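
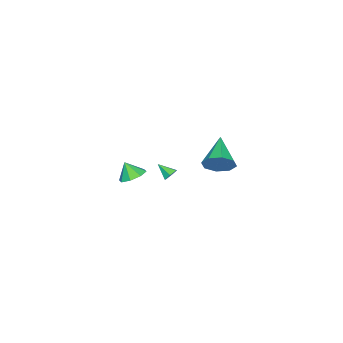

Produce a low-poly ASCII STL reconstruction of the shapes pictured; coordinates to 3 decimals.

solid 
facet normal 0.021 0.515 -0.857
outer loop
vertex -2.78 -4.361 -3.79
vertex -3.188 -3.669 -3.384
vertex -2.332 -3.917 -3.512
endloop
endfacet
facet normal 0.599 -0.761 0.249
outer loop
vertex -2.78 -4.361 -3.79
vertex -2.332 -3.917 -3.512
vertex -3.212 -4.251 -2.416
endloop
endfacet
facet normal 0.021 0.515 -0.857
outer loop
vertex -2.332 -3.917 -3.512
vertex -3.188 -3.669 -3.384
vertex -2.386 -3.328 -3.159
endloop
endfacet
facet normal 0.790 -0.260 0.555
outer loop
vertex -2.332 -3.917 -3.512
vertex -2.386 -3.328 -3.159
vertex -3.212 -4.251 -2.416
endloop
endfacet
facet normal 0.021 0.515 -0.857
outer loop
vertex -2.386 -3.328 -3.159
vertex -3.188 -3.669 -3.384
vertex -2.909 -2.939 -2.938
endloop
endfacet
facet normal 0.511 0.213 0.833
outer loop
vertex -2.386 -3.328 -3.159
vertex -2.909 -2.939 -2.938
vertex -3.212 -4.251 -2.416
endloop
endfacet
facet normal 0.021 0.515 -0.857
outer loop
vertex -2.909 -2.939 -2.938
vertex -3.188 -3.669 -3.384
vertex -3.596 -2.977 -2.978
endloop
endfacet
facet normal -0.075 0.384 0.921
outer loop
vertex -2.909 -2.939 -2.938
vertex -3.596 -2.977 -2.978
vertex -3.212 -4.251 -2.416
endloop
endfacet
facet normal 0.021 0.515 -0.857
outer loop
vertex -3.596 -2.977 -2.978
vertex -3.188 -3.669 -3.384
vertex -4.043 -3.421 -3.256
endloop
endfacet
facet normal -0.625 0.150 0.766
outer loop
vertex -3.596 -2.977 -2.978
vertex -4.043 -3.421 -3.256
vertex -3.212 -4.251 -2.416
endloop
endfacet
facet normal 0.021 0.515 -0.857
outer loop
vertex -4.043 -3.421 -3.256
vertex -3.188 -3.669 -3.384
vertex -3.99 -4.01 -3.609
endloop
endfacet
facet normal -0.815 -0.350 0.461
outer loop
vertex -4.043 -3.421 -3.256
vertex -3.99 -4.01 -3.609
vertex -3.212 -4.251 -2.416
endloop
endfacet
facet normal 0.021 0.515 -0.857
outer loop
vertex -3.99 -4.01 -3.609
vertex -3.188 -3.669 -3.384
vertex -3.466 -4.399 -3.83
endloop
endfacet
facet normal -0.535 -0.825 0.182
outer loop
vertex -3.99 -4.01 -3.609
vertex -3.466 -4.399 -3.83
vertex -3.212 -4.251 -2.416
endloop
endfacet
facet normal 0.021 0.515 -0.857
outer loop
vertex -3.466 -4.399 -3.83
vertex -3.188 -3.669 -3.384
vertex -2.78 -4.361 -3.79
endloop
endfacet
facet normal 0.050 -0.994 0.095
outer loop
vertex -3.466 -4.399 -3.83
vertex -2.78 -4.361 -3.79
vertex -3.212 -4.251 -2.416
endloop
endfacet
facet normal 0.803 0.422 -0.421
outer loop
vertex 1.088 3.886 3.688
vertex 0.533 4.223 2.968
vertex 0.811 4.559 3.835
endloop
endfacet
facet normal 0.113 -0.168 0.979
outer loop
vertex 1.088 3.886 3.688
vertex 0.811 4.559 3.835
vertex -1.153 3.337 3.852
endloop
endfacet
facet normal 0.803 0.422 -0.421
outer loop
vertex 0.811 4.559 3.835
vertex 0.533 4.223 2.968
vertex 0.371 5.035 3.473
endloop
endfacet
facet normal -0.256 0.424 0.869
outer loop
vertex 0.811 4.559 3.835
vertex 0.371 5.035 3.473
vertex -1.153 3.337 3.852
endloop
endfacet
facet normal 0.803 0.422 -0.421
outer loop
vertex 0.371 5.035 3.473
vertex 0.533 4.223 2.968
vertex 0.026 5.036 2.816
endloop
endfacet
facet normal -0.658 0.668 0.347
outer loop
vertex 0.371 5.035 3.473
vertex 0.026 5.036 2.816
vertex -1.153 3.337 3.852
endloop
endfacet
facet normal 0.803 0.422 -0.421
outer loop
vertex 0.026 5.036 2.816
vertex 0.533 4.223 2.968
vertex -0.022 4.561 2.248
endloop
endfacet
facet normal -0.860 0.425 -0.282
outer loop
vertex 0.026 5.036 2.816
vertex -0.022 4.561 2.248
vertex -1.153 3.337 3.852
endloop
endfacet
facet normal 0.803 0.422 -0.421
outer loop
vertex -0.022 4.561 2.248
vertex 0.533 4.223 2.968
vertex 0.255 3.888 2.101
endloop
endfacet
facet normal -0.743 -0.164 -0.649
outer loop
vertex -0.022 4.561 2.248
vertex 0.255 3.888 2.101
vertex -1.153 3.337 3.852
endloop
endfacet
facet normal 0.803 0.422 -0.421
outer loop
vertex 0.255 3.888 2.101
vertex 0.533 4.223 2.968
vertex 0.695 3.411 2.463
endloop
endfacet
facet normal -0.375 -0.755 -0.539
outer loop
vertex 0.255 3.888 2.101
vertex 0.695 3.411 2.463
vertex -1.153 3.337 3.852
endloop
endfacet
facet normal 0.803 0.422 -0.421
outer loop
vertex 0.695 3.411 2.463
vertex 0.533 4.223 2.968
vertex 1.04 3.411 3.12
endloop
endfacet
facet normal 0.029 -0.999 -0.015
outer loop
vertex 0.695 3.411 2.463
vertex 1.04 3.411 3.12
vertex -1.153 3.337 3.852
endloop
endfacet
facet normal 0.803 0.422 -0.421
outer loop
vertex 1.04 3.411 3.12
vertex 0.533 4.223 2.968
vertex 1.088 3.886 3.688
endloop
endfacet
facet normal 0.230 -0.756 0.613
outer loop
vertex 1.04 3.411 3.12
vertex 1.088 3.886 3.688
vertex -1.153 3.337 3.852
endloop
endfacet
facet normal 0.028 0.838 -0.544
outer loop
vertex -1.522 -0.449 -1.411
vertex -2.014 -0.346 -1.278
vertex -1.623 -0.169 -0.985
endloop
endfacet
facet normal 0.891 -0.253 0.378
outer loop
vertex -1.522 -0.449 -1.411
vertex -1.623 -0.169 -0.985
vertex -2.046 -1.234 -0.702
endloop
endfacet
facet normal 0.030 0.838 -0.545
outer loop
vertex -1.623 -0.169 -0.985
vertex -2.014 -0.346 -1.278
vertex -2.116 -0.065 -0.852
endloop
endfacet
facet normal 0.285 0.139 0.948
outer loop
vertex -1.623 -0.169 -0.985
vertex -2.116 -0.065 -0.852
vertex -2.046 -1.234 -0.702
endloop
endfacet
facet normal 0.031 0.838 -0.545
outer loop
vertex -2.116 -0.065 -0.852
vertex -2.014 -0.346 -1.278
vertex -2.506 -0.242 -1.146
endloop
endfacet
facet normal -0.619 0.063 0.783
outer loop
vertex -2.116 -0.065 -0.852
vertex -2.506 -0.242 -1.146
vertex -2.046 -1.234 -0.702
endloop
endfacet
facet normal 0.031 0.838 -0.545
outer loop
vertex -2.506 -0.242 -1.146
vertex -2.014 -0.346 -1.278
vertex -2.405 -0.523 -1.572
endloop
endfacet
facet normal -0.914 -0.402 0.049
outer loop
vertex -2.506 -0.242 -1.146
vertex -2.405 -0.523 -1.572
vertex -2.046 -1.234 -0.702
endloop
endfacet
facet normal 0.029 0.839 -0.543
outer loop
vertex -2.405 -0.523 -1.572
vertex -2.014 -0.346 -1.278
vertex -1.913 -0.626 -1.705
endloop
endfacet
facet normal -0.308 -0.795 -0.523
outer loop
vertex -2.405 -0.523 -1.572
vertex -1.913 -0.626 -1.705
vertex -2.046 -1.234 -0.702
endloop
endfacet
facet normal 0.029 0.839 -0.543
outer loop
vertex -1.913 -0.626 -1.705
vertex -2.014 -0.346 -1.278
vertex -1.522 -0.449 -1.411
endloop
endfacet
facet normal 0.595 -0.720 -0.358
outer loop
vertex -1.913 -0.626 -1.705
vertex -1.522 -0.449 -1.411
vertex -2.046 -1.234 -0.702
endloop
endfacet

endsolid


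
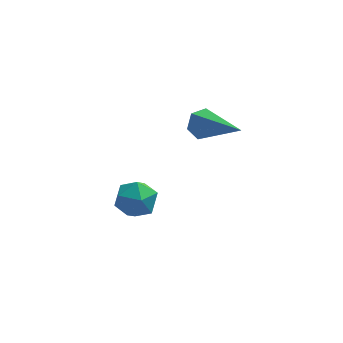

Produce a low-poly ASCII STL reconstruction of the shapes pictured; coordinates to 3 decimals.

solid 
facet normal -0.970 0.111 0.215
outer loop
vertex 0.567 1.177 -0.993
vertex 0.705 0.919 -0.238
vertex 0.757 1.708 -0.412
endloop
endfacet
facet normal -0.765 0.580 -0.280
outer loop
vertex 0.567 1.177 -0.993
vertex 0.757 1.708 -0.412
vertex 1.083 1.781 -1.15
endloop
endfacet
facet normal -0.506 0.215 -0.836
outer loop
vertex 0.567 1.177 -0.993
vertex 1.083 1.781 -1.15
vertex 1.233 1.037 -1.432
endloop
endfacet
facet normal -0.551 -0.480 -0.683
outer loop
vertex 0.567 1.177 -0.993
vertex 1.233 1.037 -1.432
vertex 0.999 0.504 -0.868
endloop
endfacet
facet normal -0.838 -0.544 -0.033
outer loop
vertex 0.567 1.177 -0.993
vertex 0.999 0.504 -0.868
vertex 0.705 0.919 -0.238
endloop
endfacet
facet normal -0.234 0.972 -0.007
outer loop
vertex 1.083 1.781 -1.15
vertex 0.757 1.708 -0.412
vertex 1.541 1.896 -0.492
endloop
endfacet
facet normal -0.567 0.213 0.796
outer loop
vertex 0.757 1.708 -0.412
vertex 0.705 0.919 -0.238
vertex 1.307 1.363 0.072
endloop
endfacet
facet normal -0.353 -0.848 0.394
outer loop
vertex 0.705 0.919 -0.238
vertex 0.999 0.504 -0.868
vertex 1.457 0.619 -0.21
endloop
endfacet
facet normal 0.112 -0.745 -0.658
outer loop
vertex 0.999 0.504 -0.868
vertex 1.233 1.037 -1.432
vertex 1.783 0.692 -0.948
endloop
endfacet
facet normal 0.186 0.381 -0.906
outer loop
vertex 1.233 1.037 -1.432
vertex 1.083 1.781 -1.15
vertex 1.835 1.481 -1.122
endloop
endfacet
facet normal 0.551 0.480 0.683
outer loop
vertex 1.973 1.223 -0.367
vertex 1.541 1.896 -0.492
vertex 1.307 1.363 0.072
endloop
endfacet
facet normal 0.506 -0.215 0.836
outer loop
vertex 1.973 1.223 -0.367
vertex 1.307 1.363 0.072
vertex 1.457 0.619 -0.21
endloop
endfacet
facet normal 0.765 -0.580 0.280
outer loop
vertex 1.973 1.223 -0.367
vertex 1.457 0.619 -0.21
vertex 1.783 0.692 -0.948
endloop
endfacet
facet normal 0.970 -0.111 -0.215
outer loop
vertex 1.973 1.223 -0.367
vertex 1.783 0.692 -0.948
vertex 1.835 1.481 -1.122
endloop
endfacet
facet normal 0.838 0.544 0.033
outer loop
vertex 1.973 1.223 -0.367
vertex 1.835 1.481 -1.122
vertex 1.541 1.896 -0.492
endloop
endfacet
facet normal -0.112 0.745 0.658
outer loop
vertex 1.307 1.363 0.072
vertex 1.541 1.896 -0.492
vertex 0.757 1.708 -0.412
endloop
endfacet
facet normal -0.186 -0.381 0.906
outer loop
vertex 1.457 0.619 -0.21
vertex 1.307 1.363 0.072
vertex 0.705 0.919 -0.238
endloop
endfacet
facet normal 0.234 -0.972 0.007
outer loop
vertex 1.783 0.692 -0.948
vertex 1.457 0.619 -0.21
vertex 0.999 0.504 -0.868
endloop
endfacet
facet normal 0.567 -0.213 -0.796
outer loop
vertex 1.835 1.481 -1.122
vertex 1.783 0.692 -0.948
vertex 1.233 1.037 -1.432
endloop
endfacet
facet normal 0.353 0.848 -0.394
outer loop
vertex 1.541 1.896 -0.492
vertex 1.835 1.481 -1.122
vertex 1.083 1.781 -1.15
endloop
endfacet
facet normal -0.592 0.685 -0.424
outer loop
vertex 3.725 1.33 2.57
vertex 3.387 1.345 3.066
vertex 3.856 1.716 3.011
endloop
endfacet
facet normal 0.900 0.159 -0.407
outer loop
vertex 3.725 1.33 2.57
vertex 3.856 1.716 3.011
vertex 4.573 -0.025 3.914
endloop
endfacet
facet normal -0.592 0.686 -0.423
outer loop
vertex 3.856 1.716 3.011
vertex 3.387 1.345 3.066
vertex 3.518 1.73 3.507
endloop
endfacet
facet normal 0.706 0.533 0.466
outer loop
vertex 3.856 1.716 3.011
vertex 3.518 1.73 3.507
vertex 4.573 -0.025 3.914
endloop
endfacet
facet normal -0.592 0.686 -0.423
outer loop
vertex 3.518 1.73 3.507
vertex 3.387 1.345 3.066
vertex 3.049 1.359 3.561
endloop
endfacet
facet normal -0.045 0.200 0.979
outer loop
vertex 3.518 1.73 3.507
vertex 3.049 1.359 3.561
vertex 4.573 -0.025 3.914
endloop
endfacet
facet normal -0.593 0.685 -0.424
outer loop
vertex 3.049 1.359 3.561
vertex 3.387 1.345 3.066
vertex 2.919 0.974 3.121
endloop
endfacet
facet normal -0.602 -0.505 0.619
outer loop
vertex 3.049 1.359 3.561
vertex 2.919 0.974 3.121
vertex 4.573 -0.025 3.914
endloop
endfacet
facet normal -0.593 0.685 -0.425
outer loop
vertex 2.919 0.974 3.121
vertex 3.387 1.345 3.066
vertex 3.257 0.959 2.625
endloop
endfacet
facet normal -0.409 -0.877 -0.252
outer loop
vertex 2.919 0.974 3.121
vertex 3.257 0.959 2.625
vertex 4.573 -0.025 3.914
endloop
endfacet
facet normal -0.593 0.685 -0.425
outer loop
vertex 3.257 0.959 2.625
vertex 3.387 1.345 3.066
vertex 3.725 1.33 2.57
endloop
endfacet
facet normal 0.342 -0.545 -0.765
outer loop
vertex 3.257 0.959 2.625
vertex 3.725 1.33 2.57
vertex 4.573 -0.025 3.914
endloop
endfacet

endsolid


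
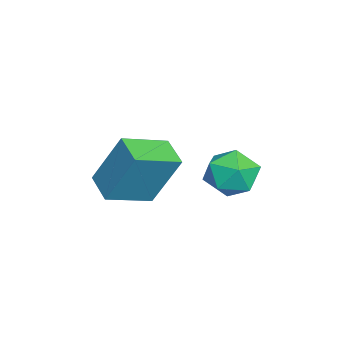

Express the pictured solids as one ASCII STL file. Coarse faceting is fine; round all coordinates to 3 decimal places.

solid 
facet normal -0.551 0.766 -0.331
outer loop
vertex 0.659 -2.622 0.427
vertex 1.623 -2.083 0.071
vertex 0.485 -3.571 -1.483
endloop
endfacet
facet normal -0.831 -0.464 0.306
outer loop
vertex 1.437 -4.897 -0.911
vertex 0.659 -2.622 0.427
vertex 0.485 -3.571 -1.483
endloop
endfacet
facet normal -0.551 0.766 -0.330
outer loop
vertex 0.485 -3.571 -1.483
vertex 1.623 -2.083 0.071
vertex 1.448 -3.032 -1.839
endloop
endfacet
facet normal -0.082 -0.444 -0.892
outer loop
vertex 1.448 -3.032 -1.839
vertex 1.437 -4.897 -0.911
vertex 0.485 -3.571 -1.483
endloop
endfacet
facet normal 0.082 0.444 0.893
outer loop
vertex 0.659 -2.622 0.427
vertex 2.575 -3.409 0.643
vertex 1.623 -2.083 0.071
endloop
endfacet
facet normal -0.831 -0.465 0.307
outer loop
vertex 1.612 -3.948 0.999
vertex 0.659 -2.622 0.427
vertex 1.437 -4.897 -0.911
endloop
endfacet
facet normal 0.082 0.444 0.892
outer loop
vertex 1.612 -3.948 0.999
vertex 2.575 -3.409 0.643
vertex 0.659 -2.622 0.427
endloop
endfacet
facet normal 0.831 0.464 -0.307
outer loop
vertex 1.623 -2.083 0.071
vertex 2.575 -3.409 0.643
vertex 1.448 -3.032 -1.839
endloop
endfacet
facet normal -0.082 -0.444 -0.892
outer loop
vertex 2.401 -4.358 -1.267
vertex 1.437 -4.897 -0.911
vertex 1.448 -3.032 -1.839
endloop
endfacet
facet normal 0.831 0.465 -0.307
outer loop
vertex 1.448 -3.032 -1.839
vertex 2.575 -3.409 0.643
vertex 2.401 -4.358 -1.267
endloop
endfacet
facet normal 0.551 -0.767 0.330
outer loop
vertex 2.401 -4.358 -1.267
vertex 1.612 -3.948 0.999
vertex 1.437 -4.897 -0.911
endloop
endfacet
facet normal 0.551 -0.766 0.331
outer loop
vertex 2.575 -3.409 0.643
vertex 1.612 -3.948 0.999
vertex 2.401 -4.358 -1.267
endloop
endfacet
facet normal 0.211 0.559 0.802
outer loop
vertex 0.627 0.262 -0.581
vertex 0.437 -0.527 0.019
vertex 1.37 -0.375 -0.333
endloop
endfacet
facet normal 0.587 0.775 0.234
outer loop
vertex 0.627 0.262 -0.581
vertex 1.37 -0.375 -0.333
vertex 1.294 -0.032 -1.28
endloop
endfacet
facet normal 0.125 0.952 -0.281
outer loop
vertex 0.627 0.262 -0.581
vertex 1.294 -0.032 -1.28
vertex 0.314 0.028 -1.512
endloop
endfacet
facet normal -0.536 0.844 -0.032
outer loop
vertex 0.627 0.262 -0.581
vertex 0.314 0.028 -1.512
vertex -0.216 -0.278 -0.709
endloop
endfacet
facet normal -0.482 0.601 0.638
outer loop
vertex 0.627 0.262 -0.581
vertex -0.216 -0.278 -0.709
vertex 0.437 -0.527 0.019
endloop
endfacet
facet normal 0.975 0.224 0.003
outer loop
vertex 1.294 -0.032 -1.28
vertex 1.37 -0.375 -0.333
vertex 1.516 -1.002 -1.111
endloop
endfacet
facet normal 0.368 -0.127 0.921
outer loop
vertex 1.37 -0.375 -0.333
vertex 0.437 -0.527 0.019
vertex 0.986 -1.308 -0.308
endloop
endfacet
facet normal -0.753 -0.058 0.656
outer loop
vertex 0.437 -0.527 0.019
vertex -0.216 -0.278 -0.709
vertex 0.006 -1.248 -0.54
endloop
endfacet
facet normal -0.840 0.334 -0.427
outer loop
vertex -0.216 -0.278 -0.709
vertex 0.314 0.028 -1.512
vertex -0.07 -0.905 -1.487
endloop
endfacet
facet normal 0.228 0.508 -0.831
outer loop
vertex 0.314 0.028 -1.512
vertex 1.294 -0.032 -1.28
vertex 0.863 -0.753 -1.839
endloop
endfacet
facet normal 0.536 -0.844 0.032
outer loop
vertex 0.673 -1.542 -1.239
vertex 1.516 -1.002 -1.111
vertex 0.986 -1.308 -0.308
endloop
endfacet
facet normal -0.125 -0.952 0.281
outer loop
vertex 0.673 -1.542 -1.239
vertex 0.986 -1.308 -0.308
vertex 0.006 -1.248 -0.54
endloop
endfacet
facet normal -0.587 -0.775 -0.234
outer loop
vertex 0.673 -1.542 -1.239
vertex 0.006 -1.248 -0.54
vertex -0.07 -0.905 -1.487
endloop
endfacet
facet normal -0.211 -0.559 -0.802
outer loop
vertex 0.673 -1.542 -1.239
vertex -0.07 -0.905 -1.487
vertex 0.863 -0.753 -1.839
endloop
endfacet
facet normal 0.482 -0.601 -0.638
outer loop
vertex 0.673 -1.542 -1.239
vertex 0.863 -0.753 -1.839
vertex 1.516 -1.002 -1.111
endloop
endfacet
facet normal 0.840 -0.334 0.427
outer loop
vertex 0.986 -1.308 -0.308
vertex 1.516 -1.002 -1.111
vertex 1.37 -0.375 -0.333
endloop
endfacet
facet normal -0.228 -0.508 0.831
outer loop
vertex 0.006 -1.248 -0.54
vertex 0.986 -1.308 -0.308
vertex 0.437 -0.527 0.019
endloop
endfacet
facet normal -0.975 -0.224 -0.003
outer loop
vertex -0.07 -0.905 -1.487
vertex 0.006 -1.248 -0.54
vertex -0.216 -0.278 -0.709
endloop
endfacet
facet normal -0.368 0.127 -0.921
outer loop
vertex 0.863 -0.753 -1.839
vertex -0.07 -0.905 -1.487
vertex 0.314 0.028 -1.512
endloop
endfacet
facet normal 0.753 0.058 -0.656
outer loop
vertex 1.516 -1.002 -1.111
vertex 0.863 -0.753 -1.839
vertex 1.294 -0.032 -1.28
endloop
endfacet

endsolid


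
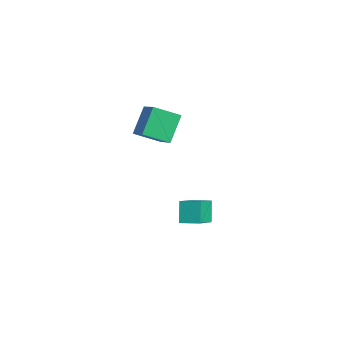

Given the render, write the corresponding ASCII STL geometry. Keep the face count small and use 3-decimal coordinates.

solid 
facet normal -0.555 -0.717 0.421
outer loop
vertex 1.49 2.577 4.265
vertex 0.479 2.872 3.435
vertex 1.942 1.724 3.409
endloop
endfacet
facet normal 0.754 -0.221 0.619
outer loop
vertex 2.581 2.548 2.925
vertex 1.49 2.577 4.265
vertex 1.942 1.724 3.409
endloop
endfacet
facet normal -0.555 -0.717 0.421
outer loop
vertex 1.942 1.724 3.409
vertex 0.479 2.872 3.435
vertex 0.932 2.019 2.58
endloop
endfacet
facet normal 0.351 -0.661 -0.663
outer loop
vertex 0.932 2.019 2.58
vertex 2.581 2.548 2.925
vertex 1.942 1.724 3.409
endloop
endfacet
facet normal -0.351 0.661 0.663
outer loop
vertex 1.49 2.577 4.265
vertex 1.118 3.696 2.951
vertex 0.479 2.872 3.435
endloop
endfacet
facet normal 0.754 -0.220 0.619
outer loop
vertex 2.128 3.401 3.78
vertex 1.49 2.577 4.265
vertex 2.581 2.548 2.925
endloop
endfacet
facet normal -0.351 0.662 0.663
outer loop
vertex 2.128 3.401 3.78
vertex 1.118 3.696 2.951
vertex 1.49 2.577 4.265
endloop
endfacet
facet normal -0.754 0.221 -0.619
outer loop
vertex 0.479 2.872 3.435
vertex 1.118 3.696 2.951
vertex 0.932 2.019 2.58
endloop
endfacet
facet normal 0.351 -0.662 -0.663
outer loop
vertex 1.57 2.843 2.095
vertex 2.581 2.548 2.925
vertex 0.932 2.019 2.58
endloop
endfacet
facet normal -0.755 0.220 -0.618
outer loop
vertex 0.932 2.019 2.58
vertex 1.118 3.696 2.951
vertex 1.57 2.843 2.095
endloop
endfacet
facet normal 0.555 0.717 -0.421
outer loop
vertex 1.57 2.843 2.095
vertex 2.128 3.401 3.78
vertex 2.581 2.548 2.925
endloop
endfacet
facet normal 0.555 0.717 -0.421
outer loop
vertex 1.118 3.696 2.951
vertex 2.128 3.401 3.78
vertex 1.57 2.843 2.095
endloop
endfacet
facet normal -0.534 0.420 0.734
outer loop
vertex 3.19 2.518 -0.168
vertex 3.787 3.05 -0.038
vertex 2.435 3.657 -1.37
endloop
endfacet
facet normal -0.737 -0.657 -0.160
outer loop
vertex 2.953 3.25 -2.082
vertex 3.19 2.518 -0.168
vertex 2.435 3.657 -1.37
endloop
endfacet
facet normal -0.535 0.420 0.734
outer loop
vertex 2.435 3.657 -1.37
vertex 3.787 3.05 -0.038
vertex 3.031 4.189 -1.24
endloop
endfacet
facet normal -0.415 0.626 -0.660
outer loop
vertex 3.031 4.189 -1.24
vertex 2.953 3.25 -2.082
vertex 2.435 3.657 -1.37
endloop
endfacet
facet normal 0.415 -0.627 0.660
outer loop
vertex 3.19 2.518 -0.168
vertex 4.305 2.643 -0.75
vertex 3.787 3.05 -0.038
endloop
endfacet
facet normal -0.736 -0.658 -0.160
outer loop
vertex 3.709 2.111 -0.88
vertex 3.19 2.518 -0.168
vertex 2.953 3.25 -2.082
endloop
endfacet
facet normal 0.415 -0.626 0.660
outer loop
vertex 3.709 2.111 -0.88
vertex 4.305 2.643 -0.75
vertex 3.19 2.518 -0.168
endloop
endfacet
facet normal 0.736 0.657 0.160
outer loop
vertex 3.787 3.05 -0.038
vertex 4.305 2.643 -0.75
vertex 3.031 4.189 -1.24
endloop
endfacet
facet normal -0.414 0.626 -0.660
outer loop
vertex 3.55 3.782 -1.952
vertex 2.953 3.25 -2.082
vertex 3.031 4.189 -1.24
endloop
endfacet
facet normal 0.736 0.658 0.161
outer loop
vertex 3.031 4.189 -1.24
vertex 4.305 2.643 -0.75
vertex 3.55 3.782 -1.952
endloop
endfacet
facet normal 0.534 -0.420 -0.734
outer loop
vertex 3.55 3.782 -1.952
vertex 3.709 2.111 -0.88
vertex 2.953 3.25 -2.082
endloop
endfacet
facet normal 0.535 -0.420 -0.734
outer loop
vertex 4.305 2.643 -0.75
vertex 3.709 2.111 -0.88
vertex 3.55 3.782 -1.952
endloop
endfacet

endsolid


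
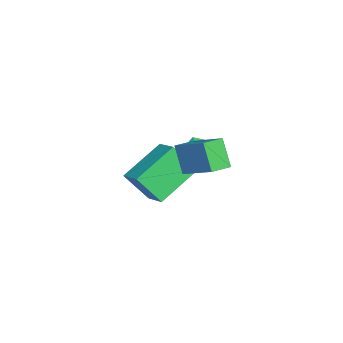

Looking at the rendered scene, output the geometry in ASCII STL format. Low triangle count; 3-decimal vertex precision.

solid 
facet normal -0.437 -0.274 0.857
outer loop
vertex 3.509 4.067 4.151
vertex 2.9 4.678 4.036
vertex 2.57 2.976 3.323
endloop
endfacet
facet normal 0.700 -0.702 0.132
outer loop
vertex 3.12 3.322 2.244
vertex 3.509 4.067 4.151
vertex 2.57 2.976 3.323
endloop
endfacet
facet normal -0.436 -0.274 0.857
outer loop
vertex 2.57 2.976 3.323
vertex 2.9 4.678 4.036
vertex 1.961 3.588 3.209
endloop
endfacet
facet normal -0.566 -0.656 -0.499
outer loop
vertex 1.961 3.588 3.209
vertex 3.12 3.322 2.244
vertex 2.57 2.976 3.323
endloop
endfacet
facet normal 0.565 0.657 0.499
outer loop
vertex 3.509 4.067 4.151
vertex 3.45 5.024 2.957
vertex 2.9 4.678 4.036
endloop
endfacet
facet normal 0.699 -0.702 0.132
outer loop
vertex 4.059 4.412 3.071
vertex 3.509 4.067 4.151
vertex 3.12 3.322 2.244
endloop
endfacet
facet normal 0.566 0.656 0.498
outer loop
vertex 4.059 4.412 3.071
vertex 3.45 5.024 2.957
vertex 3.509 4.067 4.151
endloop
endfacet
facet normal -0.700 0.702 -0.131
outer loop
vertex 2.9 4.678 4.036
vertex 3.45 5.024 2.957
vertex 1.961 3.588 3.209
endloop
endfacet
facet normal -0.566 -0.657 -0.498
outer loop
vertex 2.511 3.933 2.129
vertex 3.12 3.322 2.244
vertex 1.961 3.588 3.209
endloop
endfacet
facet normal -0.700 0.702 -0.132
outer loop
vertex 1.961 3.588 3.209
vertex 3.45 5.024 2.957
vertex 2.511 3.933 2.129
endloop
endfacet
facet normal 0.437 0.274 -0.857
outer loop
vertex 2.511 3.933 2.129
vertex 4.059 4.412 3.071
vertex 3.12 3.322 2.244
endloop
endfacet
facet normal 0.436 0.275 -0.857
outer loop
vertex 3.45 5.024 2.957
vertex 4.059 4.412 3.071
vertex 2.511 3.933 2.129
endloop
endfacet
facet normal -0.609 0.743 0.276
outer loop
vertex -0.183 4.172 1.257
vertex -0.594 3.726 1.551
vertex -0.093 4.006 1.903
endloop
endfacet
facet normal 0.067 0.969 0.240
outer loop
vertex -0.183 4.172 1.257
vertex -0.093 4.006 1.903
vertex 0.438 4.07 1.495
endloop
endfacet
facet normal 0.303 0.853 -0.425
outer loop
vertex -0.183 4.172 1.257
vertex 0.438 4.07 1.495
vertex 0.266 3.83 0.89
endloop
endfacet
facet normal -0.229 0.557 -0.799
outer loop
vertex -0.183 4.172 1.257
vertex 0.266 3.83 0.89
vertex -0.372 3.618 0.925
endloop
endfacet
facet normal -0.792 0.489 -0.365
outer loop
vertex -0.183 4.172 1.257
vertex -0.372 3.618 0.925
vertex -0.594 3.726 1.551
endloop
endfacet
facet normal 0.457 0.569 0.684
outer loop
vertex 0.438 4.07 1.495
vertex -0.093 4.006 1.903
vertex 0.412 3.562 1.935
endloop
endfacet
facet normal -0.637 0.205 0.743
outer loop
vertex -0.093 4.006 1.903
vertex -0.594 3.726 1.551
vertex -0.226 3.35 1.97
endloop
endfacet
facet normal -0.933 -0.208 -0.295
outer loop
vertex -0.594 3.726 1.551
vertex -0.372 3.618 0.925
vertex -0.398 3.11 1.365
endloop
endfacet
facet normal -0.022 -0.097 -0.995
outer loop
vertex -0.372 3.618 0.925
vertex 0.266 3.83 0.89
vertex 0.133 3.174 0.957
endloop
endfacet
facet normal 0.837 0.384 -0.390
outer loop
vertex 0.266 3.83 0.89
vertex 0.438 4.07 1.495
vertex 0.634 3.454 1.309
endloop
endfacet
facet normal 0.229 -0.557 0.799
outer loop
vertex 0.223 3.008 1.603
vertex 0.412 3.562 1.935
vertex -0.226 3.35 1.97
endloop
endfacet
facet normal -0.303 -0.853 0.425
outer loop
vertex 0.223 3.008 1.603
vertex -0.226 3.35 1.97
vertex -0.398 3.11 1.365
endloop
endfacet
facet normal -0.067 -0.969 -0.240
outer loop
vertex 0.223 3.008 1.603
vertex -0.398 3.11 1.365
vertex 0.133 3.174 0.957
endloop
endfacet
facet normal 0.609 -0.743 -0.276
outer loop
vertex 0.223 3.008 1.603
vertex 0.133 3.174 0.957
vertex 0.634 3.454 1.309
endloop
endfacet
facet normal 0.792 -0.489 0.365
outer loop
vertex 0.223 3.008 1.603
vertex 0.634 3.454 1.309
vertex 0.412 3.562 1.935
endloop
endfacet
facet normal 0.022 0.097 0.995
outer loop
vertex -0.226 3.35 1.97
vertex 0.412 3.562 1.935
vertex -0.093 4.006 1.903
endloop
endfacet
facet normal -0.837 -0.384 0.390
outer loop
vertex -0.398 3.11 1.365
vertex -0.226 3.35 1.97
vertex -0.594 3.726 1.551
endloop
endfacet
facet normal -0.457 -0.569 -0.684
outer loop
vertex 0.133 3.174 0.957
vertex -0.398 3.11 1.365
vertex -0.372 3.618 0.925
endloop
endfacet
facet normal 0.637 -0.205 -0.743
outer loop
vertex 0.634 3.454 1.309
vertex 0.133 3.174 0.957
vertex 0.266 3.83 0.89
endloop
endfacet
facet normal 0.933 0.208 0.295
outer loop
vertex 0.412 3.562 1.935
vertex 0.634 3.454 1.309
vertex 0.438 4.07 1.495
endloop
endfacet
facet normal -0.758 -0.527 -0.385
outer loop
vertex -0.627 0.715 -0.6
vertex -1.971 1.938 0.371
vertex -0.658 1.652 -1.822
endloop
endfacet
facet normal 0.652 -0.594 -0.472
outer loop
vertex 0.191 2.242 -1.391
vertex -0.627 0.715 -0.6
vertex -0.658 1.652 -1.822
endloop
endfacet
facet normal -0.758 -0.527 -0.385
outer loop
vertex -0.658 1.652 -1.822
vertex -1.971 1.938 0.371
vertex -2.002 2.874 -0.851
endloop
endfacet
facet normal -0.020 0.608 -0.793
outer loop
vertex -2.002 2.874 -0.851
vertex 0.191 2.242 -1.391
vertex -0.658 1.652 -1.822
endloop
endfacet
facet normal 0.020 -0.608 0.794
outer loop
vertex -0.627 0.715 -0.6
vertex -1.122 2.528 0.802
vertex -1.971 1.938 0.371
endloop
endfacet
facet normal 0.652 -0.594 -0.471
outer loop
vertex 0.222 1.306 -0.169
vertex -0.627 0.715 -0.6
vertex 0.191 2.242 -1.391
endloop
endfacet
facet normal 0.020 -0.608 0.794
outer loop
vertex 0.222 1.306 -0.169
vertex -1.122 2.528 0.802
vertex -0.627 0.715 -0.6
endloop
endfacet
facet normal -0.652 0.594 0.471
outer loop
vertex -1.971 1.938 0.371
vertex -1.122 2.528 0.802
vertex -2.002 2.874 -0.851
endloop
endfacet
facet normal -0.020 0.608 -0.794
outer loop
vertex -1.153 3.465 -0.42
vertex 0.191 2.242 -1.391
vertex -2.002 2.874 -0.851
endloop
endfacet
facet normal -0.652 0.593 0.472
outer loop
vertex -2.002 2.874 -0.851
vertex -1.122 2.528 0.802
vertex -1.153 3.465 -0.42
endloop
endfacet
facet normal 0.758 0.527 0.385
outer loop
vertex -1.153 3.465 -0.42
vertex 0.222 1.306 -0.169
vertex 0.191 2.242 -1.391
endloop
endfacet
facet normal 0.758 0.527 0.385
outer loop
vertex -1.122 2.528 0.802
vertex 0.222 1.306 -0.169
vertex -1.153 3.465 -0.42
endloop
endfacet

endsolid


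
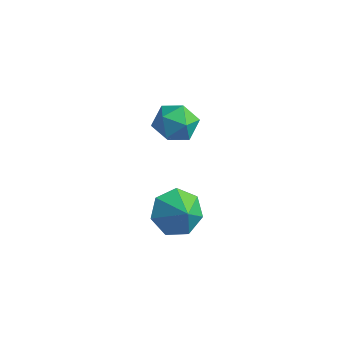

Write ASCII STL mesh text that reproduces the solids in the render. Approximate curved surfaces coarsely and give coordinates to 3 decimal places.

solid 
facet normal -0.802 0.595 0.053
outer loop
vertex -3.195 1.785 2.663
vertex -3.232 1.655 3.557
vertex -2.747 2.339 3.219
endloop
endfacet
facet normal -0.376 0.790 -0.484
outer loop
vertex -3.195 1.785 2.663
vertex -2.747 2.339 3.219
vertex -2.358 2.055 2.454
endloop
endfacet
facet normal -0.305 0.232 -0.924
outer loop
vertex -3.195 1.785 2.663
vertex -2.358 2.055 2.454
vertex -2.602 1.195 2.319
endloop
endfacet
facet normal -0.688 -0.308 -0.657
outer loop
vertex -3.195 1.785 2.663
vertex -2.602 1.195 2.319
vertex -3.143 0.948 3.001
endloop
endfacet
facet normal -0.995 -0.083 -0.053
outer loop
vertex -3.195 1.785 2.663
vertex -3.143 0.948 3.001
vertex -3.232 1.655 3.557
endloop
endfacet
facet normal 0.267 0.940 -0.213
outer loop
vertex -2.358 2.055 2.454
vertex -2.747 2.339 3.219
vertex -1.877 2.092 3.219
endloop
endfacet
facet normal -0.423 0.624 0.656
outer loop
vertex -2.747 2.339 3.219
vertex -3.232 1.655 3.557
vertex -2.418 1.845 3.901
endloop
endfacet
facet normal -0.735 -0.474 0.485
outer loop
vertex -3.232 1.655 3.557
vertex -3.143 0.948 3.001
vertex -2.662 0.985 3.766
endloop
endfacet
facet normal -0.238 -0.838 -0.492
outer loop
vertex -3.143 0.948 3.001
vertex -2.602 1.195 2.319
vertex -2.273 0.701 3.001
endloop
endfacet
facet normal 0.382 0.037 -0.924
outer loop
vertex -2.602 1.195 2.319
vertex -2.358 2.055 2.454
vertex -1.788 1.385 2.663
endloop
endfacet
facet normal 0.688 0.308 0.657
outer loop
vertex -1.825 1.255 3.557
vertex -1.877 2.092 3.219
vertex -2.418 1.845 3.901
endloop
endfacet
facet normal 0.305 -0.232 0.924
outer loop
vertex -1.825 1.255 3.557
vertex -2.418 1.845 3.901
vertex -2.662 0.985 3.766
endloop
endfacet
facet normal 0.376 -0.790 0.484
outer loop
vertex -1.825 1.255 3.557
vertex -2.662 0.985 3.766
vertex -2.273 0.701 3.001
endloop
endfacet
facet normal 0.802 -0.595 -0.053
outer loop
vertex -1.825 1.255 3.557
vertex -2.273 0.701 3.001
vertex -1.788 1.385 2.663
endloop
endfacet
facet normal 0.995 0.083 0.053
outer loop
vertex -1.825 1.255 3.557
vertex -1.788 1.385 2.663
vertex -1.877 2.092 3.219
endloop
endfacet
facet normal 0.238 0.838 0.492
outer loop
vertex -2.418 1.845 3.901
vertex -1.877 2.092 3.219
vertex -2.747 2.339 3.219
endloop
endfacet
facet normal -0.382 -0.037 0.924
outer loop
vertex -2.662 0.985 3.766
vertex -2.418 1.845 3.901
vertex -3.232 1.655 3.557
endloop
endfacet
facet normal -0.267 -0.940 0.213
outer loop
vertex -2.273 0.701 3.001
vertex -2.662 0.985 3.766
vertex -3.143 0.948 3.001
endloop
endfacet
facet normal 0.423 -0.624 -0.656
outer loop
vertex -1.788 1.385 2.663
vertex -2.273 0.701 3.001
vertex -2.602 1.195 2.319
endloop
endfacet
facet normal 0.735 0.474 -0.485
outer loop
vertex -1.877 2.092 3.219
vertex -1.788 1.385 2.663
vertex -2.358 2.055 2.454
endloop
endfacet
facet normal -0.699 0.327 -0.636
outer loop
vertex 1.299 -1.897 2.874
vertex 0.69 -2.502 3.232
vertex 0.86 -1.626 3.495
endloop
endfacet
facet normal 0.801 0.480 0.357
outer loop
vertex 1.299 -1.897 2.874
vertex 0.86 -1.626 3.495
vertex 1.41 -2.838 3.888
endloop
endfacet
facet normal -0.699 0.327 -0.636
outer loop
vertex 0.86 -1.626 3.495
vertex 0.69 -2.502 3.232
vertex 0.294 -2.014 3.918
endloop
endfacet
facet normal 0.337 0.425 0.840
outer loop
vertex 0.86 -1.626 3.495
vertex 0.294 -2.014 3.918
vertex 1.41 -2.838 3.888
endloop
endfacet
facet normal -0.699 0.327 -0.636
outer loop
vertex 0.294 -2.014 3.918
vertex 0.69 -2.502 3.232
vertex 0.025 -2.77 3.825
endloop
endfacet
facet normal -0.050 -0.104 0.993
outer loop
vertex 0.294 -2.014 3.918
vertex 0.025 -2.77 3.825
vertex 1.41 -2.838 3.888
endloop
endfacet
facet normal -0.699 0.326 -0.637
outer loop
vertex 0.025 -2.77 3.825
vertex 0.69 -2.502 3.232
vertex 0.258 -3.323 3.286
endloop
endfacet
facet normal -0.067 -0.711 0.700
outer loop
vertex 0.025 -2.77 3.825
vertex 0.258 -3.323 3.286
vertex 1.41 -2.838 3.888
endloop
endfacet
facet normal -0.700 0.326 -0.635
outer loop
vertex 0.258 -3.323 3.286
vertex 0.69 -2.502 3.232
vertex 0.815 -3.258 2.706
endloop
endfacet
facet normal 0.299 -0.937 0.182
outer loop
vertex 0.258 -3.323 3.286
vertex 0.815 -3.258 2.706
vertex 1.41 -2.838 3.888
endloop
endfacet
facet normal -0.698 0.327 -0.636
outer loop
vertex 0.815 -3.258 2.706
vertex 0.69 -2.502 3.232
vertex 1.279 -2.624 2.523
endloop
endfacet
facet normal 0.771 -0.613 -0.170
outer loop
vertex 0.815 -3.258 2.706
vertex 1.279 -2.624 2.523
vertex 1.41 -2.838 3.888
endloop
endfacet
facet normal -0.699 0.327 -0.637
outer loop
vertex 1.279 -2.624 2.523
vertex 0.69 -2.502 3.232
vertex 1.299 -1.897 2.874
endloop
endfacet
facet normal 0.996 0.017 -0.093
outer loop
vertex 1.279 -2.624 2.523
vertex 1.299 -1.897 2.874
vertex 1.41 -2.838 3.888
endloop
endfacet

endsolid


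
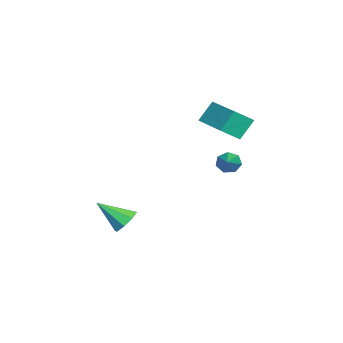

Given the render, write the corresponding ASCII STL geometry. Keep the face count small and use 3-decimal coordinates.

solid 
facet normal 0.010 0.775 -0.632
outer loop
vertex 3.704 -2.129 -3.007
vertex 2.988 -2.172 -3.071
vertex 3.44 -1.821 -2.633
endloop
endfacet
facet normal 0.808 -0.022 0.588
outer loop
vertex 3.704 -2.129 -3.007
vertex 3.44 -1.821 -2.633
vertex 2.972 -3.428 -2.049
endloop
endfacet
facet normal 0.010 0.775 -0.631
outer loop
vertex 3.44 -1.821 -2.633
vertex 2.988 -2.172 -3.071
vertex 2.911 -1.719 -2.516
endloop
endfacet
facet normal 0.256 0.263 0.930
outer loop
vertex 3.44 -1.821 -2.633
vertex 2.911 -1.719 -2.516
vertex 2.972 -3.428 -2.049
endloop
endfacet
facet normal 0.010 0.775 -0.631
outer loop
vertex 2.911 -1.719 -2.516
vertex 2.988 -2.172 -3.071
vertex 2.427 -1.882 -2.724
endloop
endfacet
facet normal -0.447 0.221 0.867
outer loop
vertex 2.911 -1.719 -2.516
vertex 2.427 -1.882 -2.724
vertex 2.972 -3.428 -2.049
endloop
endfacet
facet normal 0.010 0.775 -0.632
outer loop
vertex 2.427 -1.882 -2.724
vertex 2.988 -2.172 -3.071
vertex 2.272 -2.215 -3.135
endloop
endfacet
facet normal -0.891 -0.124 0.436
outer loop
vertex 2.427 -1.882 -2.724
vertex 2.272 -2.215 -3.135
vertex 2.972 -3.428 -2.049
endloop
endfacet
facet normal 0.010 0.776 -0.630
outer loop
vertex 2.272 -2.215 -3.135
vertex 2.988 -2.172 -3.071
vertex 2.536 -2.522 -3.509
endloop
endfacet
facet normal -0.816 -0.568 -0.109
outer loop
vertex 2.272 -2.215 -3.135
vertex 2.536 -2.522 -3.509
vertex 2.972 -3.428 -2.049
endloop
endfacet
facet normal 0.010 0.776 -0.631
outer loop
vertex 2.536 -2.522 -3.509
vertex 2.988 -2.172 -3.071
vertex 3.065 -2.624 -3.626
endloop
endfacet
facet normal -0.264 -0.853 -0.450
outer loop
vertex 2.536 -2.522 -3.509
vertex 3.065 -2.624 -3.626
vertex 2.972 -3.428 -2.049
endloop
endfacet
facet normal 0.010 0.776 -0.631
outer loop
vertex 3.065 -2.624 -3.626
vertex 2.988 -2.172 -3.071
vertex 3.548 -2.461 -3.418
endloop
endfacet
facet normal 0.440 -0.810 -0.387
outer loop
vertex 3.065 -2.624 -3.626
vertex 3.548 -2.461 -3.418
vertex 2.972 -3.428 -2.049
endloop
endfacet
facet normal 0.010 0.776 -0.631
outer loop
vertex 3.548 -2.461 -3.418
vertex 2.988 -2.172 -3.071
vertex 3.704 -2.129 -3.007
endloop
endfacet
facet normal 0.883 -0.467 0.042
outer loop
vertex 3.548 -2.461 -3.418
vertex 3.704 -2.129 -3.007
vertex 2.972 -3.428 -2.049
endloop
endfacet
facet normal -0.370 0.455 0.810
outer loop
vertex 0.739 1.186 3.24
vertex 2.516 2.309 3.42
vertex 0.311 1.964 2.608
endloop
endfacet
facet normal -0.842 -0.533 -0.085
outer loop
vertex 0.744 1.431 1.66
vertex 0.739 1.186 3.24
vertex 0.311 1.964 2.608
endloop
endfacet
facet normal -0.370 0.455 0.810
outer loop
vertex 0.311 1.964 2.608
vertex 2.516 2.309 3.42
vertex 2.089 3.087 2.788
endloop
endfacet
facet normal -0.392 0.714 -0.580
outer loop
vertex 2.089 3.087 2.788
vertex 0.744 1.431 1.66
vertex 0.311 1.964 2.608
endloop
endfacet
facet normal 0.392 -0.714 0.580
outer loop
vertex 0.739 1.186 3.24
vertex 2.949 1.776 2.472
vertex 2.516 2.309 3.42
endloop
endfacet
facet normal -0.843 -0.532 -0.085
outer loop
vertex 1.171 0.653 2.292
vertex 0.739 1.186 3.24
vertex 0.744 1.431 1.66
endloop
endfacet
facet normal 0.392 -0.714 0.580
outer loop
vertex 1.171 0.653 2.292
vertex 2.949 1.776 2.472
vertex 0.739 1.186 3.24
endloop
endfacet
facet normal 0.842 0.532 0.086
outer loop
vertex 2.516 2.309 3.42
vertex 2.949 1.776 2.472
vertex 2.089 3.087 2.788
endloop
endfacet
facet normal -0.392 0.714 -0.580
outer loop
vertex 2.521 2.554 1.84
vertex 0.744 1.431 1.66
vertex 2.089 3.087 2.788
endloop
endfacet
facet normal 0.842 0.532 0.085
outer loop
vertex 2.089 3.087 2.788
vertex 2.949 1.776 2.472
vertex 2.521 2.554 1.84
endloop
endfacet
facet normal 0.370 -0.455 -0.810
outer loop
vertex 2.521 2.554 1.84
vertex 1.171 0.653 2.292
vertex 0.744 1.431 1.66
endloop
endfacet
facet normal 0.369 -0.455 -0.810
outer loop
vertex 2.949 1.776 2.472
vertex 1.171 0.653 2.292
vertex 2.521 2.554 1.84
endloop
endfacet
facet normal -0.910 -0.056 -0.410
outer loop
vertex 2.685 1.903 -0.05
vertex 2.458 2.085 0.429
vertex 2.637 2.385 -0.009
endloop
endfacet
facet normal 0.657 0.129 -0.743
outer loop
vertex 2.685 1.903 -0.05
vertex 2.637 2.385 -0.009
vertex 3.922 2.175 1.091
endloop
endfacet
facet normal -0.910 -0.056 -0.410
outer loop
vertex 2.637 2.385 -0.009
vertex 2.458 2.085 0.429
vertex 2.454 2.641 0.362
endloop
endfacet
facet normal 0.438 0.826 -0.354
outer loop
vertex 2.637 2.385 -0.009
vertex 2.454 2.641 0.362
vertex 3.922 2.175 1.091
endloop
endfacet
facet normal -0.910 -0.056 -0.411
outer loop
vertex 2.454 2.641 0.362
vertex 2.458 2.085 0.429
vertex 2.274 2.478 0.783
endloop
endfacet
facet normal 0.094 0.914 0.394
outer loop
vertex 2.454 2.641 0.362
vertex 2.274 2.478 0.783
vertex 3.922 2.175 1.091
endloop
endfacet
facet normal -0.910 -0.055 -0.412
outer loop
vertex 2.274 2.478 0.783
vertex 2.458 2.085 0.429
vertex 2.232 2.019 0.937
endloop
endfacet
facet normal -0.116 0.325 0.938
outer loop
vertex 2.274 2.478 0.783
vertex 2.232 2.019 0.937
vertex 3.922 2.175 1.091
endloop
endfacet
facet normal -0.910 -0.055 -0.412
outer loop
vertex 2.232 2.019 0.937
vertex 2.458 2.085 0.429
vertex 2.36 1.61 0.709
endloop
endfacet
facet normal -0.033 -0.495 0.868
outer loop
vertex 2.232 2.019 0.937
vertex 2.36 1.61 0.709
vertex 3.922 2.175 1.091
endloop
endfacet
facet normal -0.910 -0.055 -0.412
outer loop
vertex 2.36 1.61 0.709
vertex 2.458 2.085 0.429
vertex 2.562 1.558 0.27
endloop
endfacet
facet normal 0.278 -0.930 0.238
outer loop
vertex 2.36 1.61 0.709
vertex 2.562 1.558 0.27
vertex 3.922 2.175 1.091
endloop
endfacet
facet normal -0.910 -0.056 -0.410
outer loop
vertex 2.562 1.558 0.27
vertex 2.458 2.085 0.429
vertex 2.685 1.903 -0.05
endloop
endfacet
facet normal 0.586 -0.653 -0.479
outer loop
vertex 2.562 1.558 0.27
vertex 2.685 1.903 -0.05
vertex 3.922 2.175 1.091
endloop
endfacet

endsolid


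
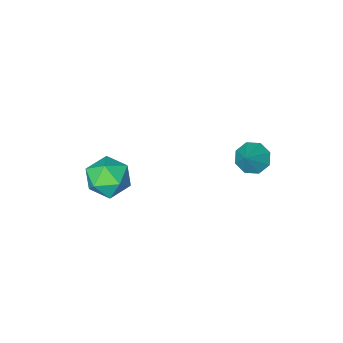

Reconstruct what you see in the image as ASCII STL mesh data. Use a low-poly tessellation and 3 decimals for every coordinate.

solid 
facet normal -0.559 -0.430 -0.709
outer loop
vertex -1.996 -0.659 0.762
vertex -2.604 -0.36 1.06
vertex -2.114 -0.15 0.546
endloop
endfacet
facet normal 0.970 0.142 -0.196
outer loop
vertex -1.996 -0.659 0.762
vertex -2.114 -0.15 0.546
vertex -1.876 0.2 1.98
endloop
endfacet
facet normal -0.559 -0.431 -0.709
outer loop
vertex -2.114 -0.15 0.546
vertex -2.604 -0.36 1.06
vertex -2.519 0.237 0.63
endloop
endfacet
facet normal 0.632 0.722 -0.281
outer loop
vertex -2.114 -0.15 0.546
vertex -2.519 0.237 0.63
vertex -1.876 0.2 1.98
endloop
endfacet
facet normal -0.560 -0.430 -0.708
outer loop
vertex -2.519 0.237 0.63
vertex -2.604 -0.36 1.06
vertex -2.974 0.274 0.967
endloop
endfacet
facet normal 0.075 0.997 -0.008
outer loop
vertex -2.519 0.237 0.63
vertex -2.974 0.274 0.967
vertex -1.876 0.2 1.98
endloop
endfacet
facet normal -0.559 -0.430 -0.708
outer loop
vertex -2.974 0.274 0.967
vertex -2.604 -0.36 1.06
vertex -3.211 -0.06 1.357
endloop
endfacet
facet normal -0.373 0.804 0.463
outer loop
vertex -2.974 0.274 0.967
vertex -3.211 -0.06 1.357
vertex -1.876 0.2 1.98
endloop
endfacet
facet normal -0.559 -0.430 -0.709
outer loop
vertex -3.211 -0.06 1.357
vertex -2.604 -0.36 1.06
vertex -3.093 -0.57 1.573
endloop
endfacet
facet normal -0.449 0.258 0.855
outer loop
vertex -3.211 -0.06 1.357
vertex -3.093 -0.57 1.573
vertex -1.876 0.2 1.98
endloop
endfacet
facet normal -0.559 -0.431 -0.709
outer loop
vertex -3.093 -0.57 1.573
vertex -2.604 -0.36 1.06
vertex -2.688 -0.957 1.489
endloop
endfacet
facet normal -0.112 -0.321 0.941
outer loop
vertex -3.093 -0.57 1.573
vertex -2.688 -0.957 1.489
vertex -1.876 0.2 1.98
endloop
endfacet
facet normal -0.560 -0.430 -0.708
outer loop
vertex -2.688 -0.957 1.489
vertex -2.604 -0.36 1.06
vertex -2.233 -0.994 1.152
endloop
endfacet
facet normal 0.446 -0.596 0.668
outer loop
vertex -2.688 -0.957 1.489
vertex -2.233 -0.994 1.152
vertex -1.876 0.2 1.98
endloop
endfacet
facet normal -0.559 -0.430 -0.709
outer loop
vertex -2.233 -0.994 1.152
vertex -2.604 -0.36 1.06
vertex -1.996 -0.659 0.762
endloop
endfacet
facet normal 0.894 -0.403 0.196
outer loop
vertex -2.233 -0.994 1.152
vertex -1.996 -0.659 0.762
vertex -1.876 0.2 1.98
endloop
endfacet
facet normal -0.981 0.193 -0.015
outer loop
vertex 1.787 -2.215 -0.049
vertex 1.592 -3.198 0.066
vertex 1.696 -2.606 0.877
endloop
endfacet
facet normal -0.618 0.744 0.253
outer loop
vertex 1.787 -2.215 -0.049
vertex 1.696 -2.606 0.877
vertex 2.424 -1.935 0.682
endloop
endfacet
facet normal -0.148 0.960 -0.239
outer loop
vertex 1.787 -2.215 -0.049
vertex 2.424 -1.935 0.682
vertex 2.771 -2.113 -0.249
endloop
endfacet
facet normal -0.221 0.540 -0.812
outer loop
vertex 1.787 -2.215 -0.049
vertex 2.771 -2.113 -0.249
vertex 2.257 -2.894 -0.629
endloop
endfacet
facet normal -0.735 0.067 -0.674
outer loop
vertex 1.787 -2.215 -0.049
vertex 2.257 -2.894 -0.629
vertex 1.592 -3.198 0.066
endloop
endfacet
facet normal -0.252 0.512 0.821
outer loop
vertex 2.424 -1.935 0.682
vertex 1.696 -2.606 0.877
vertex 2.623 -2.746 1.249
endloop
endfacet
facet normal -0.841 -0.380 0.385
outer loop
vertex 1.696 -2.606 0.877
vertex 1.592 -3.198 0.066
vertex 2.109 -3.527 0.869
endloop
endfacet
facet normal -0.443 -0.584 -0.680
outer loop
vertex 1.592 -3.198 0.066
vertex 2.257 -2.894 -0.629
vertex 2.456 -3.705 -0.062
endloop
endfacet
facet normal 0.390 0.183 -0.903
outer loop
vertex 2.257 -2.894 -0.629
vertex 2.771 -2.113 -0.249
vertex 3.184 -3.034 -0.257
endloop
endfacet
facet normal 0.509 0.861 0.025
outer loop
vertex 2.771 -2.113 -0.249
vertex 2.424 -1.935 0.682
vertex 3.288 -2.442 0.554
endloop
endfacet
facet normal 0.221 -0.540 0.812
outer loop
vertex 3.093 -3.425 0.669
vertex 2.623 -2.746 1.249
vertex 2.109 -3.527 0.869
endloop
endfacet
facet normal 0.148 -0.960 0.239
outer loop
vertex 3.093 -3.425 0.669
vertex 2.109 -3.527 0.869
vertex 2.456 -3.705 -0.062
endloop
endfacet
facet normal 0.618 -0.744 -0.253
outer loop
vertex 3.093 -3.425 0.669
vertex 2.456 -3.705 -0.062
vertex 3.184 -3.034 -0.257
endloop
endfacet
facet normal 0.981 -0.193 0.015
outer loop
vertex 3.093 -3.425 0.669
vertex 3.184 -3.034 -0.257
vertex 3.288 -2.442 0.554
endloop
endfacet
facet normal 0.735 -0.067 0.674
outer loop
vertex 3.093 -3.425 0.669
vertex 3.288 -2.442 0.554
vertex 2.623 -2.746 1.249
endloop
endfacet
facet normal -0.390 -0.183 0.903
outer loop
vertex 2.109 -3.527 0.869
vertex 2.623 -2.746 1.249
vertex 1.696 -2.606 0.877
endloop
endfacet
facet normal -0.509 -0.861 -0.025
outer loop
vertex 2.456 -3.705 -0.062
vertex 2.109 -3.527 0.869
vertex 1.592 -3.198 0.066
endloop
endfacet
facet normal 0.252 -0.512 -0.821
outer loop
vertex 3.184 -3.034 -0.257
vertex 2.456 -3.705 -0.062
vertex 2.257 -2.894 -0.629
endloop
endfacet
facet normal 0.841 0.380 -0.385
outer loop
vertex 3.288 -2.442 0.554
vertex 3.184 -3.034 -0.257
vertex 2.771 -2.113 -0.249
endloop
endfacet
facet normal 0.443 0.584 0.680
outer loop
vertex 2.623 -2.746 1.249
vertex 3.288 -2.442 0.554
vertex 2.424 -1.935 0.682
endloop
endfacet

endsolid


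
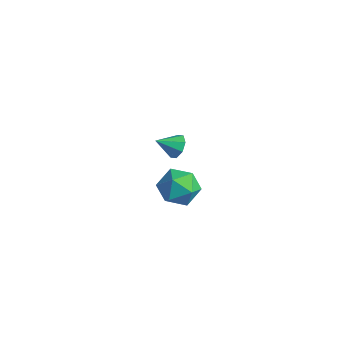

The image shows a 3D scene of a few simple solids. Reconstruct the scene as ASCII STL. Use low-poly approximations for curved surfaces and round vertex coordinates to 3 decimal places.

solid 
facet normal -0.624 0.589 -0.513
outer loop
vertex 3.428 -2.294 2.165
vertex 2.476 -2.758 2.79
vertex 3.065 -1.765 3.214
endloop
endfacet
facet normal 0.016 0.895 -0.446
outer loop
vertex 3.428 -2.294 2.165
vertex 3.065 -1.765 3.214
vertex 4.264 -1.904 2.979
endloop
endfacet
facet normal 0.501 0.458 -0.734
outer loop
vertex 3.428 -2.294 2.165
vertex 4.264 -1.904 2.979
vertex 4.416 -2.984 2.409
endloop
endfacet
facet normal 0.159 -0.118 -0.980
outer loop
vertex 3.428 -2.294 2.165
vertex 4.416 -2.984 2.409
vertex 3.311 -3.512 2.293
endloop
endfacet
facet normal -0.536 -0.037 -0.844
outer loop
vertex 3.428 -2.294 2.165
vertex 3.311 -3.512 2.293
vertex 2.476 -2.758 2.79
endloop
endfacet
facet normal 0.160 0.955 0.251
outer loop
vertex 4.264 -1.904 2.979
vertex 3.065 -1.765 3.214
vertex 3.829 -2.128 4.107
endloop
endfacet
facet normal -0.877 0.459 0.142
outer loop
vertex 3.065 -1.765 3.214
vertex 2.476 -2.758 2.79
vertex 2.724 -2.656 3.991
endloop
endfacet
facet normal -0.734 -0.554 -0.393
outer loop
vertex 2.476 -2.758 2.79
vertex 3.311 -3.512 2.293
vertex 2.876 -3.736 3.421
endloop
endfacet
facet normal 0.392 -0.685 -0.614
outer loop
vertex 3.311 -3.512 2.293
vertex 4.416 -2.984 2.409
vertex 4.075 -3.875 3.186
endloop
endfacet
facet normal 0.945 0.247 -0.216
outer loop
vertex 4.416 -2.984 2.409
vertex 4.264 -1.904 2.979
vertex 4.664 -2.882 3.61
endloop
endfacet
facet normal -0.159 0.118 0.980
outer loop
vertex 3.712 -3.346 4.235
vertex 3.829 -2.128 4.107
vertex 2.724 -2.656 3.991
endloop
endfacet
facet normal -0.501 -0.458 0.734
outer loop
vertex 3.712 -3.346 4.235
vertex 2.724 -2.656 3.991
vertex 2.876 -3.736 3.421
endloop
endfacet
facet normal -0.016 -0.895 0.446
outer loop
vertex 3.712 -3.346 4.235
vertex 2.876 -3.736 3.421
vertex 4.075 -3.875 3.186
endloop
endfacet
facet normal 0.624 -0.589 0.513
outer loop
vertex 3.712 -3.346 4.235
vertex 4.075 -3.875 3.186
vertex 4.664 -2.882 3.61
endloop
endfacet
facet normal 0.536 0.037 0.844
outer loop
vertex 3.712 -3.346 4.235
vertex 4.664 -2.882 3.61
vertex 3.829 -2.128 4.107
endloop
endfacet
facet normal -0.392 0.685 0.614
outer loop
vertex 2.724 -2.656 3.991
vertex 3.829 -2.128 4.107
vertex 3.065 -1.765 3.214
endloop
endfacet
facet normal -0.945 -0.247 0.216
outer loop
vertex 2.876 -3.736 3.421
vertex 2.724 -2.656 3.991
vertex 2.476 -2.758 2.79
endloop
endfacet
facet normal -0.160 -0.955 -0.251
outer loop
vertex 4.075 -3.875 3.186
vertex 2.876 -3.736 3.421
vertex 3.311 -3.512 2.293
endloop
endfacet
facet normal 0.877 -0.459 -0.142
outer loop
vertex 4.664 -2.882 3.61
vertex 4.075 -3.875 3.186
vertex 4.416 -2.984 2.409
endloop
endfacet
facet normal 0.734 0.554 0.393
outer loop
vertex 3.829 -2.128 4.107
vertex 4.664 -2.882 3.61
vertex 4.264 -1.904 2.979
endloop
endfacet
facet normal 0.404 0.747 -0.528
outer loop
vertex -2.944 3.147 -1.432
vertex -3.458 2.972 -2.073
vertex -3.498 3.471 -1.398
endloop
endfacet
facet normal 0.079 0.030 0.996
outer loop
vertex -2.944 3.147 -1.432
vertex -3.498 3.471 -1.398
vertex -4.042 1.888 -1.307
endloop
endfacet
facet normal 0.403 0.747 -0.529
outer loop
vertex -3.498 3.471 -1.398
vertex -3.458 2.972 -2.073
vertex -4.029 3.502 -1.759
endloop
endfacet
facet normal -0.538 0.231 0.811
outer loop
vertex -3.498 3.471 -1.398
vertex -4.029 3.502 -1.759
vertex -4.042 1.888 -1.307
endloop
endfacet
facet normal 0.403 0.747 -0.529
outer loop
vertex -4.029 3.502 -1.759
vertex -3.458 2.972 -2.073
vertex -4.225 3.222 -2.304
endloop
endfacet
facet normal -0.951 0.090 0.296
outer loop
vertex -4.029 3.502 -1.759
vertex -4.225 3.222 -2.304
vertex -4.042 1.888 -1.307
endloop
endfacet
facet normal 0.403 0.748 -0.528
outer loop
vertex -4.225 3.222 -2.304
vertex -3.458 2.972 -2.073
vertex -3.971 2.796 -2.714
endloop
endfacet
facet normal -0.918 -0.310 -0.247
outer loop
vertex -4.225 3.222 -2.304
vertex -3.971 2.796 -2.714
vertex -4.042 1.888 -1.307
endloop
endfacet
facet normal 0.404 0.747 -0.528
outer loop
vertex -3.971 2.796 -2.714
vertex -3.458 2.972 -2.073
vertex -3.417 2.473 -2.747
endloop
endfacet
facet normal -0.459 -0.736 -0.498
outer loop
vertex -3.971 2.796 -2.714
vertex -3.417 2.473 -2.747
vertex -4.042 1.888 -1.307
endloop
endfacet
facet normal 0.403 0.747 -0.529
outer loop
vertex -3.417 2.473 -2.747
vertex -3.458 2.972 -2.073
vertex -2.886 2.442 -2.386
endloop
endfacet
facet normal 0.158 -0.937 -0.312
outer loop
vertex -3.417 2.473 -2.747
vertex -2.886 2.442 -2.386
vertex -4.042 1.888 -1.307
endloop
endfacet
facet normal 0.404 0.747 -0.528
outer loop
vertex -2.886 2.442 -2.386
vertex -3.458 2.972 -2.073
vertex -2.69 2.721 -1.841
endloop
endfacet
facet normal 0.570 -0.796 0.202
outer loop
vertex -2.886 2.442 -2.386
vertex -2.69 2.721 -1.841
vertex -4.042 1.888 -1.307
endloop
endfacet
facet normal 0.404 0.747 -0.528
outer loop
vertex -2.69 2.721 -1.841
vertex -3.458 2.972 -2.073
vertex -2.944 3.147 -1.432
endloop
endfacet
facet normal 0.538 -0.395 0.745
outer loop
vertex -2.69 2.721 -1.841
vertex -2.944 3.147 -1.432
vertex -4.042 1.888 -1.307
endloop
endfacet

endsolid


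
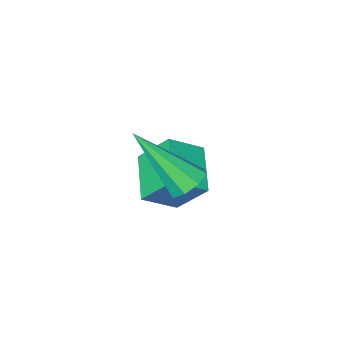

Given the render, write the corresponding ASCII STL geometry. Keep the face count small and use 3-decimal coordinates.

solid 
facet normal -0.451 0.504 -0.737
outer loop
vertex 2.182 -1.218 2.41
vertex 1.813 -0.965 2.809
vertex 2.348 -0.824 2.578
endloop
endfacet
facet normal 0.904 -0.226 -0.364
outer loop
vertex 2.182 -1.218 2.41
vertex 2.348 -0.824 2.578
vertex 2.767 -2.035 4.371
endloop
endfacet
facet normal -0.451 0.505 -0.736
outer loop
vertex 2.348 -0.824 2.578
vertex 1.813 -0.965 2.809
vertex 2.2 -0.513 2.882
endloop
endfacet
facet normal 0.919 0.390 0.049
outer loop
vertex 2.348 -0.824 2.578
vertex 2.2 -0.513 2.882
vertex 2.767 -2.035 4.371
endloop
endfacet
facet normal -0.451 0.505 -0.736
outer loop
vertex 2.2 -0.513 2.882
vertex 1.813 -0.965 2.809
vertex 1.826 -0.467 3.143
endloop
endfacet
facet normal 0.464 0.702 0.541
outer loop
vertex 2.2 -0.513 2.882
vertex 1.826 -0.467 3.143
vertex 2.767 -2.035 4.371
endloop
endfacet
facet normal -0.449 0.506 -0.737
outer loop
vertex 1.826 -0.467 3.143
vertex 1.813 -0.965 2.809
vertex 1.443 -0.712 3.208
endloop
endfacet
facet normal -0.198 0.528 0.826
outer loop
vertex 1.826 -0.467 3.143
vertex 1.443 -0.712 3.208
vertex 2.767 -2.035 4.371
endloop
endfacet
facet normal -0.450 0.504 -0.737
outer loop
vertex 1.443 -0.712 3.208
vertex 1.813 -0.965 2.809
vertex 1.277 -1.106 3.04
endloop
endfacet
facet normal -0.676 -0.029 0.736
outer loop
vertex 1.443 -0.712 3.208
vertex 1.277 -1.106 3.04
vertex 2.767 -2.035 4.371
endloop
endfacet
facet normal -0.450 0.504 -0.737
outer loop
vertex 1.277 -1.106 3.04
vertex 1.813 -0.965 2.809
vertex 1.425 -1.417 2.737
endloop
endfacet
facet normal -0.692 -0.645 0.324
outer loop
vertex 1.277 -1.106 3.04
vertex 1.425 -1.417 2.737
vertex 2.767 -2.035 4.371
endloop
endfacet
facet normal -0.451 0.505 -0.736
outer loop
vertex 1.425 -1.417 2.737
vertex 1.813 -0.965 2.809
vertex 1.8 -1.464 2.475
endloop
endfacet
facet normal -0.237 -0.957 -0.167
outer loop
vertex 1.425 -1.417 2.737
vertex 1.8 -1.464 2.475
vertex 2.767 -2.035 4.371
endloop
endfacet
facet normal -0.450 0.505 -0.737
outer loop
vertex 1.8 -1.464 2.475
vertex 1.813 -0.965 2.809
vertex 2.182 -1.218 2.41
endloop
endfacet
facet normal 0.427 -0.783 -0.453
outer loop
vertex 1.8 -1.464 2.475
vertex 2.182 -1.218 2.41
vertex 2.767 -2.035 4.371
endloop
endfacet
facet normal -0.371 0.550 0.748
outer loop
vertex -0.149 -3.41 1.73
vertex 0.815 -3.599 2.347
vertex 0.486 -2.157 1.123
endloop
endfacet
facet normal -0.831 0.164 -0.531
outer loop
vertex 0.985 -2.901 0.113
vertex -0.149 -3.41 1.73
vertex 0.486 -2.157 1.123
endloop
endfacet
facet normal -0.370 0.551 0.748
outer loop
vertex 0.486 -2.157 1.123
vertex 0.815 -3.599 2.347
vertex 1.45 -2.347 1.739
endloop
endfacet
facet normal 0.415 0.818 -0.398
outer loop
vertex 1.45 -2.347 1.739
vertex 0.985 -2.901 0.113
vertex 0.486 -2.157 1.123
endloop
endfacet
facet normal -0.415 -0.818 0.398
outer loop
vertex -0.149 -3.41 1.73
vertex 1.314 -4.343 1.337
vertex 0.815 -3.599 2.347
endloop
endfacet
facet normal -0.831 0.163 -0.531
outer loop
vertex 0.35 -4.153 0.721
vertex -0.149 -3.41 1.73
vertex 0.985 -2.901 0.113
endloop
endfacet
facet normal -0.415 -0.818 0.397
outer loop
vertex 0.35 -4.153 0.721
vertex 1.314 -4.343 1.337
vertex -0.149 -3.41 1.73
endloop
endfacet
facet normal 0.831 -0.164 0.531
outer loop
vertex 0.815 -3.599 2.347
vertex 1.314 -4.343 1.337
vertex 1.45 -2.347 1.739
endloop
endfacet
facet normal 0.415 0.818 -0.398
outer loop
vertex 1.949 -3.09 0.73
vertex 0.985 -2.901 0.113
vertex 1.45 -2.347 1.739
endloop
endfacet
facet normal 0.831 -0.164 0.532
outer loop
vertex 1.45 -2.347 1.739
vertex 1.314 -4.343 1.337
vertex 1.949 -3.09 0.73
endloop
endfacet
facet normal 0.371 -0.551 -0.748
outer loop
vertex 1.949 -3.09 0.73
vertex 0.35 -4.153 0.721
vertex 0.985 -2.901 0.113
endloop
endfacet
facet normal 0.370 -0.550 -0.749
outer loop
vertex 1.314 -4.343 1.337
vertex 0.35 -4.153 0.721
vertex 1.949 -3.09 0.73
endloop
endfacet

endsolid


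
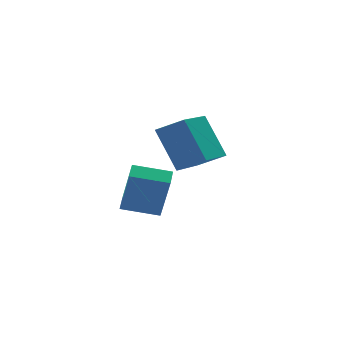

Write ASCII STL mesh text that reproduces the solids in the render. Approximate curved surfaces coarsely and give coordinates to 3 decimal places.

solid 
facet normal -0.870 0.448 0.204
outer loop
vertex 2.138 -1.025 -1.974
vertex 2.543 -0.325 -1.783
vertex 1.996 -0.405 -3.944
endloop
endfacet
facet normal -0.487 -0.842 -0.230
outer loop
vertex 3.337 -1.095 -4.257
vertex 2.138 -1.025 -1.974
vertex 1.996 -0.405 -3.944
endloop
endfacet
facet normal -0.870 0.449 0.204
outer loop
vertex 1.996 -0.405 -3.944
vertex 2.543 -0.325 -1.783
vertex 2.401 0.294 -3.753
endloop
endfacet
facet normal -0.068 0.299 -0.952
outer loop
vertex 2.401 0.294 -3.753
vertex 3.337 -1.095 -4.257
vertex 1.996 -0.405 -3.944
endloop
endfacet
facet normal 0.068 -0.299 0.952
outer loop
vertex 2.138 -1.025 -1.974
vertex 3.884 -1.015 -2.096
vertex 2.543 -0.325 -1.783
endloop
endfacet
facet normal -0.487 -0.843 -0.230
outer loop
vertex 3.479 -1.714 -2.287
vertex 2.138 -1.025 -1.974
vertex 3.337 -1.095 -4.257
endloop
endfacet
facet normal 0.068 -0.300 0.952
outer loop
vertex 3.479 -1.714 -2.287
vertex 3.884 -1.015 -2.096
vertex 2.138 -1.025 -1.974
endloop
endfacet
facet normal 0.487 0.843 0.230
outer loop
vertex 2.543 -0.325 -1.783
vertex 3.884 -1.015 -2.096
vertex 2.401 0.294 -3.753
endloop
endfacet
facet normal -0.068 0.299 -0.952
outer loop
vertex 3.742 -0.395 -4.066
vertex 3.337 -1.095 -4.257
vertex 2.401 0.294 -3.753
endloop
endfacet
facet normal 0.487 0.843 0.230
outer loop
vertex 2.401 0.294 -3.753
vertex 3.884 -1.015 -2.096
vertex 3.742 -0.395 -4.066
endloop
endfacet
facet normal 0.870 -0.448 -0.204
outer loop
vertex 3.742 -0.395 -4.066
vertex 3.479 -1.714 -2.287
vertex 3.337 -1.095 -4.257
endloop
endfacet
facet normal 0.870 -0.448 -0.204
outer loop
vertex 3.884 -1.015 -2.096
vertex 3.479 -1.714 -2.287
vertex 3.742 -0.395 -4.066
endloop
endfacet
facet normal -0.684 -0.663 0.303
outer loop
vertex 3.153 -3.634 1.792
vertex 2.304 -3.029 1.198
vertex 3.499 -4.724 0.188
endloop
endfacet
facet normal 0.708 -0.504 0.495
outer loop
vertex 4.956 -3.311 -0.458
vertex 3.153 -3.634 1.792
vertex 3.499 -4.724 0.188
endloop
endfacet
facet normal -0.684 -0.663 0.303
outer loop
vertex 3.499 -4.724 0.188
vertex 2.304 -3.029 1.198
vertex 2.65 -4.119 -0.406
endloop
endfacet
facet normal 0.175 -0.553 -0.814
outer loop
vertex 2.65 -4.119 -0.406
vertex 4.956 -3.311 -0.458
vertex 3.499 -4.724 0.188
endloop
endfacet
facet normal -0.175 0.553 0.814
outer loop
vertex 3.153 -3.634 1.792
vertex 3.761 -1.616 0.552
vertex 2.304 -3.029 1.198
endloop
endfacet
facet normal 0.708 -0.504 0.495
outer loop
vertex 4.61 -2.221 1.146
vertex 3.153 -3.634 1.792
vertex 4.956 -3.311 -0.458
endloop
endfacet
facet normal -0.175 0.553 0.814
outer loop
vertex 4.61 -2.221 1.146
vertex 3.761 -1.616 0.552
vertex 3.153 -3.634 1.792
endloop
endfacet
facet normal -0.708 0.504 -0.495
outer loop
vertex 2.304 -3.029 1.198
vertex 3.761 -1.616 0.552
vertex 2.65 -4.119 -0.406
endloop
endfacet
facet normal 0.175 -0.553 -0.814
outer loop
vertex 4.107 -2.706 -1.052
vertex 4.956 -3.311 -0.458
vertex 2.65 -4.119 -0.406
endloop
endfacet
facet normal -0.708 0.504 -0.495
outer loop
vertex 2.65 -4.119 -0.406
vertex 3.761 -1.616 0.552
vertex 4.107 -2.706 -1.052
endloop
endfacet
facet normal 0.684 0.663 -0.303
outer loop
vertex 4.107 -2.706 -1.052
vertex 4.61 -2.221 1.146
vertex 4.956 -3.311 -0.458
endloop
endfacet
facet normal 0.684 0.663 -0.303
outer loop
vertex 3.761 -1.616 0.552
vertex 4.61 -2.221 1.146
vertex 4.107 -2.706 -1.052
endloop
endfacet

endsolid


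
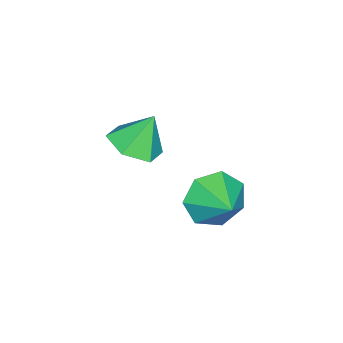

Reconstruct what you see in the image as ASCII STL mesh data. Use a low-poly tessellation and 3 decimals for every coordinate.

solid 
facet normal 0.280 -0.359 -0.890
outer loop
vertex 0.01 -3.747 -3.733
vertex -0.908 -3.776 -4.01
vertex -0.385 -2.986 -4.164
endloop
endfacet
facet normal 0.596 0.607 0.525
outer loop
vertex 0.01 -3.747 -3.733
vertex -0.385 -2.986 -4.164
vertex -1.292 -3.284 -2.79
endloop
endfacet
facet normal 0.280 -0.359 -0.891
outer loop
vertex -0.385 -2.986 -4.164
vertex -0.908 -3.776 -4.01
vertex -1.303 -3.014 -4.441
endloop
endfacet
facet normal -0.079 0.984 0.161
outer loop
vertex -0.385 -2.986 -4.164
vertex -1.303 -3.014 -4.441
vertex -1.292 -3.284 -2.79
endloop
endfacet
facet normal 0.279 -0.359 -0.891
outer loop
vertex -1.303 -3.014 -4.441
vertex -0.908 -3.776 -4.01
vertex -1.827 -3.804 -4.287
endloop
endfacet
facet normal -0.821 0.563 0.098
outer loop
vertex -1.303 -3.014 -4.441
vertex -1.827 -3.804 -4.287
vertex -1.292 -3.284 -2.79
endloop
endfacet
facet normal 0.279 -0.359 -0.891
outer loop
vertex -1.827 -3.804 -4.287
vertex -0.908 -3.776 -4.01
vertex -1.432 -4.566 -3.856
endloop
endfacet
facet normal -0.887 -0.234 0.398
outer loop
vertex -1.827 -3.804 -4.287
vertex -1.432 -4.566 -3.856
vertex -1.292 -3.284 -2.79
endloop
endfacet
facet normal 0.280 -0.359 -0.890
outer loop
vertex -1.432 -4.566 -3.856
vertex -0.908 -3.776 -4.01
vertex -0.513 -4.537 -3.579
endloop
endfacet
facet normal -0.211 -0.611 0.763
outer loop
vertex -1.432 -4.566 -3.856
vertex -0.513 -4.537 -3.579
vertex -1.292 -3.284 -2.79
endloop
endfacet
facet normal 0.280 -0.359 -0.890
outer loop
vertex -0.513 -4.537 -3.579
vertex -0.908 -3.776 -4.01
vertex 0.01 -3.747 -3.733
endloop
endfacet
facet normal 0.531 -0.190 0.826
outer loop
vertex -0.513 -4.537 -3.579
vertex 0.01 -3.747 -3.733
vertex -1.292 -3.284 -2.79
endloop
endfacet
facet normal -0.609 -0.687 -0.397
outer loop
vertex 1.273 -0.763 -4.753
vertex 0.534 -0.467 -4.132
vertex 0.753 -0.127 -5.057
endloop
endfacet
facet normal 0.782 0.420 -0.460
outer loop
vertex 1.273 -0.763 -4.753
vertex 0.753 -0.127 -5.057
vertex 1.306 0.407 -3.628
endloop
endfacet
facet normal -0.608 -0.687 -0.397
outer loop
vertex 0.753 -0.127 -5.057
vertex 0.534 -0.467 -4.132
vertex 0.068 0.253 -4.665
endloop
endfacet
facet normal 0.244 0.874 -0.421
outer loop
vertex 0.753 -0.127 -5.057
vertex 0.068 0.253 -4.665
vertex 1.306 0.407 -3.628
endloop
endfacet
facet normal -0.608 -0.687 -0.397
outer loop
vertex 0.068 0.253 -4.665
vertex 0.534 -0.467 -4.132
vertex -0.267 0.091 -3.871
endloop
endfacet
facet normal -0.212 0.971 0.109
outer loop
vertex 0.068 0.253 -4.665
vertex -0.267 0.091 -3.871
vertex 1.306 0.407 -3.628
endloop
endfacet
facet normal -0.608 -0.688 -0.396
outer loop
vertex -0.267 0.091 -3.871
vertex 0.534 -0.467 -4.132
vertex 0.002 -0.491 -3.274
endloop
endfacet
facet normal -0.241 0.638 0.731
outer loop
vertex -0.267 0.091 -3.871
vertex 0.002 -0.491 -3.274
vertex 1.306 0.407 -3.628
endloop
endfacet
facet normal -0.608 -0.688 -0.396
outer loop
vertex 0.002 -0.491 -3.274
vertex 0.534 -0.467 -4.132
vertex 0.671 -1.055 -3.322
endloop
endfacet
facet normal 0.177 0.127 0.976
outer loop
vertex 0.002 -0.491 -3.274
vertex 0.671 -1.055 -3.322
vertex 1.306 0.407 -3.628
endloop
endfacet
facet normal -0.608 -0.688 -0.396
outer loop
vertex 0.671 -1.055 -3.322
vertex 0.534 -0.467 -4.132
vertex 1.237 -1.176 -3.981
endloop
endfacet
facet normal 0.730 -0.179 0.660
outer loop
vertex 0.671 -1.055 -3.322
vertex 1.237 -1.176 -3.981
vertex 1.306 0.407 -3.628
endloop
endfacet
facet normal -0.608 -0.688 -0.396
outer loop
vertex 1.237 -1.176 -3.981
vertex 0.534 -0.467 -4.132
vertex 1.273 -0.763 -4.753
endloop
endfacet
facet normal 0.999 -0.048 0.021
outer loop
vertex 1.237 -1.176 -3.981
vertex 1.273 -0.763 -4.753
vertex 1.306 0.407 -3.628
endloop
endfacet

endsolid


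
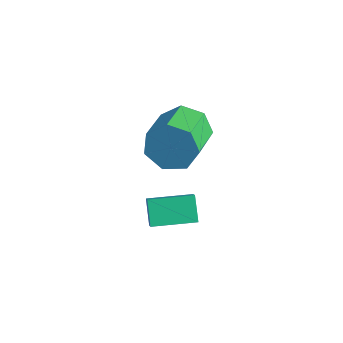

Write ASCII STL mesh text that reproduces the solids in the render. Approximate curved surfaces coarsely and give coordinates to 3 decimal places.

solid 
facet normal -0.586 -0.810 -0.027
outer loop
vertex 0.685 -3.842 -0.221
vertex 0.211 -3.479 -0.826
vertex 1.338 -4.289 -0.999
endloop
endfacet
facet normal 0.557 -0.427 0.713
outer loop
vertex 2.329 -2.921 -0.954
vertex 0.685 -3.842 -0.221
vertex 1.338 -4.289 -0.999
endloop
endfacet
facet normal -0.586 -0.810 -0.027
outer loop
vertex 1.338 -4.289 -0.999
vertex 0.211 -3.479 -0.826
vertex 0.864 -3.926 -1.605
endloop
endfacet
facet normal 0.588 -0.403 -0.701
outer loop
vertex 0.864 -3.926 -1.605
vertex 2.329 -2.921 -0.954
vertex 1.338 -4.289 -0.999
endloop
endfacet
facet normal -0.588 0.403 0.702
outer loop
vertex 0.685 -3.842 -0.221
vertex 1.202 -2.111 -0.781
vertex 0.211 -3.479 -0.826
endloop
endfacet
facet normal 0.557 -0.427 0.712
outer loop
vertex 1.676 -2.474 -0.175
vertex 0.685 -3.842 -0.221
vertex 2.329 -2.921 -0.954
endloop
endfacet
facet normal -0.588 0.403 0.701
outer loop
vertex 1.676 -2.474 -0.175
vertex 1.202 -2.111 -0.781
vertex 0.685 -3.842 -0.221
endloop
endfacet
facet normal -0.557 0.427 -0.712
outer loop
vertex 0.211 -3.479 -0.826
vertex 1.202 -2.111 -0.781
vertex 0.864 -3.926 -1.605
endloop
endfacet
facet normal 0.588 -0.402 -0.702
outer loop
vertex 1.855 -2.558 -1.559
vertex 2.329 -2.921 -0.954
vertex 0.864 -3.926 -1.605
endloop
endfacet
facet normal -0.557 0.427 -0.713
outer loop
vertex 0.864 -3.926 -1.605
vertex 1.202 -2.111 -0.781
vertex 1.855 -2.558 -1.559
endloop
endfacet
facet normal 0.586 0.810 0.027
outer loop
vertex 1.855 -2.558 -1.559
vertex 1.676 -2.474 -0.175
vertex 2.329 -2.921 -0.954
endloop
endfacet
facet normal 0.586 0.810 0.027
outer loop
vertex 1.202 -2.111 -0.781
vertex 1.676 -2.474 -0.175
vertex 1.855 -2.558 -1.559
endloop
endfacet
facet normal -0.491 0.792 -0.363
outer loop
vertex 0.969 -1.376 3.362
vertex 0.599 -1.948 2.616
vertex 0.205 -1.773 3.53
endloop
endfacet
facet normal -0.013 0.411 0.912
outer loop
vertex 0.969 -1.376 3.362
vertex 0.205 -1.773 3.53
vertex 1.95 -2.96 4.09
endloop
endfacet
facet normal -0.013 0.410 0.912
outer loop
vertex 1.95 -2.96 4.09
vertex 0.205 -1.773 3.53
vertex 1.187 -3.356 4.257
endloop
endfacet
facet normal 0.491 -0.792 0.364
outer loop
vertex 1.95 -2.96 4.09
vertex 1.187 -3.356 4.257
vertex 1.581 -3.532 3.344
endloop
endfacet
facet normal -0.491 0.792 -0.363
outer loop
vertex 0.205 -1.773 3.53
vertex 0.599 -1.948 2.616
vertex -0.262 -2.302 3.009
endloop
endfacet
facet normal -0.689 -0.098 0.718
outer loop
vertex 0.205 -1.773 3.53
vertex -0.262 -2.302 3.009
vertex 1.187 -3.356 4.257
endloop
endfacet
facet normal -0.689 -0.097 0.718
outer loop
vertex 1.187 -3.356 4.257
vertex -0.262 -2.302 3.009
vertex 0.72 -3.885 3.737
endloop
endfacet
facet normal 0.491 -0.791 0.364
outer loop
vertex 1.187 -3.356 4.257
vertex 0.72 -3.885 3.737
vertex 1.581 -3.532 3.344
endloop
endfacet
facet normal -0.491 0.791 -0.364
outer loop
vertex -0.262 -2.302 3.009
vertex 0.599 -1.948 2.616
vertex -0.08 -2.564 2.193
endloop
endfacet
facet normal -0.846 -0.533 -0.018
outer loop
vertex -0.262 -2.302 3.009
vertex -0.08 -2.564 2.193
vertex 0.72 -3.885 3.737
endloop
endfacet
facet normal -0.846 -0.532 -0.017
outer loop
vertex 0.72 -3.885 3.737
vertex -0.08 -2.564 2.193
vertex 0.901 -4.147 2.92
endloop
endfacet
facet normal 0.490 -0.792 0.363
outer loop
vertex 0.72 -3.885 3.737
vertex 0.901 -4.147 2.92
vertex 1.581 -3.532 3.344
endloop
endfacet
facet normal -0.491 0.791 -0.364
outer loop
vertex -0.08 -2.564 2.193
vertex 0.599 -1.948 2.616
vertex 0.613 -2.363 1.695
endloop
endfacet
facet normal -0.366 -0.566 -0.738
outer loop
vertex -0.08 -2.564 2.193
vertex 0.613 -2.363 1.695
vertex 0.901 -4.147 2.92
endloop
endfacet
facet normal -0.366 -0.566 -0.739
outer loop
vertex 0.901 -4.147 2.92
vertex 0.613 -2.363 1.695
vertex 1.594 -3.946 2.423
endloop
endfacet
facet normal 0.490 -0.792 0.363
outer loop
vertex 0.901 -4.147 2.92
vertex 1.594 -3.946 2.423
vertex 1.581 -3.532 3.344
endloop
endfacet
facet normal -0.491 0.792 -0.364
outer loop
vertex 0.613 -2.363 1.695
vertex 0.599 -1.948 2.616
vertex 1.295 -1.85 1.891
endloop
endfacet
facet normal 0.391 -0.174 -0.904
outer loop
vertex 0.613 -2.363 1.695
vertex 1.295 -1.85 1.891
vertex 1.594 -3.946 2.423
endloop
endfacet
facet normal 0.390 -0.174 -0.904
outer loop
vertex 1.594 -3.946 2.423
vertex 1.295 -1.85 1.891
vertex 2.277 -3.433 2.619
endloop
endfacet
facet normal 0.491 -0.792 0.363
outer loop
vertex 1.594 -3.946 2.423
vertex 2.277 -3.433 2.619
vertex 1.581 -3.532 3.344
endloop
endfacet
facet normal -0.490 0.792 -0.364
outer loop
vertex 1.295 -1.85 1.891
vertex 0.599 -1.948 2.616
vertex 1.454 -1.411 2.633
endloop
endfacet
facet normal 0.852 0.350 -0.389
outer loop
vertex 1.295 -1.85 1.891
vertex 1.454 -1.411 2.633
vertex 2.277 -3.433 2.619
endloop
endfacet
facet normal 0.852 0.350 -0.389
outer loop
vertex 2.277 -3.433 2.619
vertex 1.454 -1.411 2.633
vertex 2.436 -2.994 3.361
endloop
endfacet
facet normal 0.491 -0.792 0.363
outer loop
vertex 2.277 -3.433 2.619
vertex 2.436 -2.994 3.361
vertex 1.581 -3.532 3.344
endloop
endfacet
facet normal -0.490 0.792 -0.364
outer loop
vertex 1.454 -1.411 2.633
vertex 0.599 -1.948 2.616
vertex 0.969 -1.376 3.362
endloop
endfacet
facet normal 0.673 0.610 0.418
outer loop
vertex 1.454 -1.411 2.633
vertex 0.969 -1.376 3.362
vertex 2.436 -2.994 3.361
endloop
endfacet
facet normal 0.672 0.609 0.420
outer loop
vertex 2.436 -2.994 3.361
vertex 0.969 -1.376 3.362
vertex 1.95 -2.96 4.09
endloop
endfacet
facet normal 0.491 -0.792 0.364
outer loop
vertex 2.436 -2.994 3.361
vertex 1.95 -2.96 4.09
vertex 1.581 -3.532 3.344
endloop
endfacet

endsolid


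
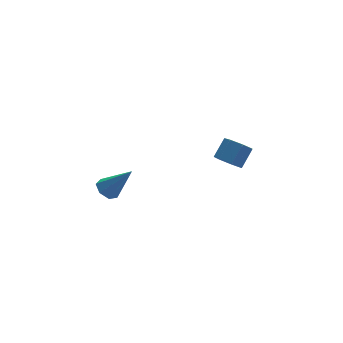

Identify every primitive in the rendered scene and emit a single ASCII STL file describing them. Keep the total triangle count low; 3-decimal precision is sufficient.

solid 
facet normal -0.633 -0.385 -0.672
outer loop
vertex 3.435 0.983 1.719
vertex 3.06 1.621 1.707
vertex 3.633 1.414 1.286
endloop
endfacet
facet normal 0.711 -0.633 -0.305
outer loop
vertex 3.435 0.983 1.719
vertex 3.633 1.414 1.286
vertex 4.155 1.422 2.486
endloop
endfacet
facet normal 0.711 -0.633 -0.305
outer loop
vertex 4.155 1.422 2.486
vertex 3.633 1.414 1.286
vertex 4.353 1.853 2.053
endloop
endfacet
facet normal 0.632 0.386 0.673
outer loop
vertex 4.155 1.422 2.486
vertex 4.353 1.853 2.053
vertex 3.78 2.059 2.473
endloop
endfacet
facet normal -0.633 -0.385 -0.672
outer loop
vertex 3.633 1.414 1.286
vertex 3.06 1.621 1.707
vertex 3.399 2.001 1.17
endloop
endfacet
facet normal 0.684 0.131 -0.717
outer loop
vertex 3.633 1.414 1.286
vertex 3.399 2.001 1.17
vertex 4.353 1.853 2.053
endloop
endfacet
facet normal 0.684 0.130 -0.718
outer loop
vertex 4.353 1.853 2.053
vertex 3.399 2.001 1.17
vertex 4.12 2.44 1.937
endloop
endfacet
facet normal 0.632 0.384 0.674
outer loop
vertex 4.353 1.853 2.053
vertex 4.12 2.44 1.937
vertex 3.78 2.059 2.473
endloop
endfacet
facet normal -0.632 -0.386 -0.672
outer loop
vertex 3.399 2.001 1.17
vertex 3.06 1.621 1.707
vertex 2.91 2.301 1.458
endloop
endfacet
facet normal 0.142 0.796 -0.589
outer loop
vertex 3.399 2.001 1.17
vertex 2.91 2.301 1.458
vertex 4.12 2.44 1.937
endloop
endfacet
facet normal 0.142 0.795 -0.589
outer loop
vertex 4.12 2.44 1.937
vertex 2.91 2.301 1.458
vertex 3.63 2.74 2.224
endloop
endfacet
facet normal 0.631 0.385 0.674
outer loop
vertex 4.12 2.44 1.937
vertex 3.63 2.74 2.224
vertex 3.78 2.059 2.473
endloop
endfacet
facet normal -0.632 -0.386 -0.672
outer loop
vertex 2.91 2.301 1.458
vertex 3.06 1.621 1.707
vertex 2.534 2.089 1.933
endloop
endfacet
facet normal -0.507 0.862 -0.017
outer loop
vertex 2.91 2.301 1.458
vertex 2.534 2.089 1.933
vertex 3.63 2.74 2.224
endloop
endfacet
facet normal -0.507 0.862 -0.017
outer loop
vertex 3.63 2.74 2.224
vertex 2.534 2.089 1.933
vertex 3.254 2.528 2.7
endloop
endfacet
facet normal 0.633 0.385 0.672
outer loop
vertex 3.63 2.74 2.224
vertex 3.254 2.528 2.7
vertex 3.78 2.059 2.473
endloop
endfacet
facet normal -0.632 -0.385 -0.673
outer loop
vertex 2.534 2.089 1.933
vertex 3.06 1.621 1.707
vertex 2.553 1.524 2.238
endloop
endfacet
facet normal -0.775 0.280 0.567
outer loop
vertex 2.534 2.089 1.933
vertex 2.553 1.524 2.238
vertex 3.254 2.528 2.7
endloop
endfacet
facet normal -0.774 0.279 0.569
outer loop
vertex 3.254 2.528 2.7
vertex 2.553 1.524 2.238
vertex 3.274 1.963 3.004
endloop
endfacet
facet normal 0.633 0.384 0.672
outer loop
vertex 3.254 2.528 2.7
vertex 3.274 1.963 3.004
vertex 3.78 2.059 2.473
endloop
endfacet
facet normal -0.631 -0.386 -0.673
outer loop
vertex 2.553 1.524 2.238
vertex 3.06 1.621 1.707
vertex 2.955 1.032 2.143
endloop
endfacet
facet normal -0.458 -0.514 0.725
outer loop
vertex 2.553 1.524 2.238
vertex 2.955 1.032 2.143
vertex 3.274 1.963 3.004
endloop
endfacet
facet normal -0.458 -0.514 0.725
outer loop
vertex 3.274 1.963 3.004
vertex 2.955 1.032 2.143
vertex 3.675 1.471 2.909
endloop
endfacet
facet normal 0.632 0.385 0.672
outer loop
vertex 3.274 1.963 3.004
vertex 3.675 1.471 2.909
vertex 3.78 2.059 2.473
endloop
endfacet
facet normal -0.633 -0.385 -0.672
outer loop
vertex 2.955 1.032 2.143
vertex 3.06 1.621 1.707
vertex 3.435 0.983 1.719
endloop
endfacet
facet normal 0.203 -0.920 0.336
outer loop
vertex 2.955 1.032 2.143
vertex 3.435 0.983 1.719
vertex 3.675 1.471 2.909
endloop
endfacet
facet normal 0.202 -0.920 0.336
outer loop
vertex 3.675 1.471 2.909
vertex 3.435 0.983 1.719
vertex 4.155 1.422 2.486
endloop
endfacet
facet normal 0.632 0.386 0.672
outer loop
vertex 3.675 1.471 2.909
vertex 4.155 1.422 2.486
vertex 3.78 2.059 2.473
endloop
endfacet
facet normal -0.527 0.337 -0.780
outer loop
vertex -2.357 2.522 1.408
vertex -2.718 1.994 1.424
vertex -2.811 2.55 1.727
endloop
endfacet
facet normal 0.381 0.794 0.473
outer loop
vertex -2.357 2.522 1.408
vertex -2.811 2.55 1.727
vertex -1.762 1.386 2.836
endloop
endfacet
facet normal -0.528 0.337 -0.780
outer loop
vertex -2.811 2.55 1.727
vertex -2.718 1.994 1.424
vertex -3.195 2.159 1.818
endloop
endfacet
facet normal -0.310 0.494 0.812
outer loop
vertex -2.811 2.55 1.727
vertex -3.195 2.159 1.818
vertex -1.762 1.386 2.836
endloop
endfacet
facet normal -0.528 0.335 -0.780
outer loop
vertex -3.195 2.159 1.818
vertex -2.718 1.994 1.424
vertex -3.219 1.644 1.613
endloop
endfacet
facet normal -0.648 -0.256 0.718
outer loop
vertex -3.195 2.159 1.818
vertex -3.219 1.644 1.613
vertex -1.762 1.386 2.836
endloop
endfacet
facet normal -0.529 0.335 -0.780
outer loop
vertex -3.219 1.644 1.613
vertex -2.718 1.994 1.424
vertex -2.867 1.392 1.266
endloop
endfacet
facet normal -0.377 -0.888 0.262
outer loop
vertex -3.219 1.644 1.613
vertex -2.867 1.392 1.266
vertex -1.762 1.386 2.836
endloop
endfacet
facet normal -0.528 0.335 -0.780
outer loop
vertex -2.867 1.392 1.266
vertex -2.718 1.994 1.424
vertex -2.402 1.594 1.038
endloop
endfacet
facet normal 0.299 -0.930 -0.214
outer loop
vertex -2.867 1.392 1.266
vertex -2.402 1.594 1.038
vertex -1.762 1.386 2.836
endloop
endfacet
facet normal -0.528 0.336 -0.780
outer loop
vertex -2.402 1.594 1.038
vertex -2.718 1.994 1.424
vertex -2.175 2.097 1.101
endloop
endfacet
facet normal 0.870 -0.349 -0.350
outer loop
vertex -2.402 1.594 1.038
vertex -2.175 2.097 1.101
vertex -1.762 1.386 2.836
endloop
endfacet
facet normal -0.528 0.337 -0.780
outer loop
vertex -2.175 2.097 1.101
vertex -2.718 1.994 1.424
vertex -2.357 2.522 1.408
endloop
endfacet
facet normal 0.907 0.420 -0.044
outer loop
vertex -2.175 2.097 1.101
vertex -2.357 2.522 1.408
vertex -1.762 1.386 2.836
endloop
endfacet

endsolid
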